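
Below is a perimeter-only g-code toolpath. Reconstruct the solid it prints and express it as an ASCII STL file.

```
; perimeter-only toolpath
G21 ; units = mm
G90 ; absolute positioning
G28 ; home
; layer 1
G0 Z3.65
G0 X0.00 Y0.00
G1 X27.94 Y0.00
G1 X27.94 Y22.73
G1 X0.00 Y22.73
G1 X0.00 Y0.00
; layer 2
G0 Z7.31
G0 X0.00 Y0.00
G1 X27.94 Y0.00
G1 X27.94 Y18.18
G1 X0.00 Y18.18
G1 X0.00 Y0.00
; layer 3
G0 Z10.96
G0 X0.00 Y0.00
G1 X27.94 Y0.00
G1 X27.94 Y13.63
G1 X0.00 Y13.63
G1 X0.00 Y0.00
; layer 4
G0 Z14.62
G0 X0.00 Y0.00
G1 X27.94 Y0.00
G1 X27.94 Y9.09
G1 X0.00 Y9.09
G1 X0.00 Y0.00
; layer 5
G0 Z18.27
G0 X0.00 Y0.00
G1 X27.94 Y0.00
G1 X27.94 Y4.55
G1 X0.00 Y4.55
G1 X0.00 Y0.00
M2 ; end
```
solid part
  facet normal 0.0000 0.0000 -1.0000
    outer loop
      vertex 27.94 27.27 0.00
      vertex 27.94 0.00 0.00
      vertex 0.00 0.00 0.00
    endloop
  endfacet
  facet normal 0.0000 0.0000 -1.0000
    outer loop
      vertex 0.00 27.27 0.00
      vertex 27.94 27.27 0.00
      vertex 0.00 0.00 0.00
    endloop
  endfacet
  facet normal 0.0000 -1.0000 0.0000
    outer loop
      vertex 0.00 0.00 0.00
      vertex 27.94 0.00 0.00
      vertex 27.94 0.00 21.93
    endloop
  endfacet
  facet normal 0.0000 -1.0000 0.0000
    outer loop
      vertex 0.00 0.00 0.00
      vertex 27.94 0.00 21.93
      vertex 0.00 0.00 21.93
    endloop
  endfacet
  facet normal 0.0000 0.6267 0.7793
    outer loop
      vertex 0.00 0.00 21.93
      vertex 27.94 0.00 21.93
      vertex 27.94 27.27 0.00
    endloop
  endfacet
  facet normal 0.0000 0.6267 0.7793
    outer loop
      vertex 0.00 0.00 21.93
      vertex 27.94 27.27 0.00
      vertex 0.00 27.27 0.00
    endloop
  endfacet
  facet normal -1.0000 0.0000 0.0000
    outer loop
      vertex 0.00 0.00 21.93
      vertex 0.00 27.27 0.00
      vertex 0.00 0.00 0.00
    endloop
  endfacet
  facet normal 1.0000 0.0000 0.0000
    outer loop
      vertex 27.94 0.00 0.00
      vertex 27.94 27.27 0.00
      vertex 27.94 0.00 21.93
    endloop
  endfacet
endsolid part

The G0 Z moves step by Δz≈3.65 mm. The G1 loops shrink linearly with z, so the solid tapers from its base footprint up to z≈21.9. Closing with a flat bottom cap and the tapered top and triangulating gives 8 facets — a wedge (ramp): 27.9 × 27.3 mm base, rising to 21.9 mm along the y=0 edge and sloping linearly to z=0 at y=27.3.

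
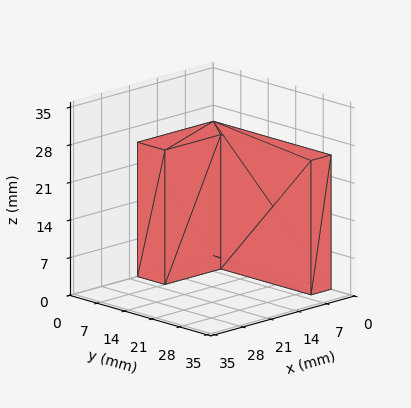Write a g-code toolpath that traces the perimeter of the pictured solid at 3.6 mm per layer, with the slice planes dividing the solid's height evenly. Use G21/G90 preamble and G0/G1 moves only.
Reading the render: the shape is an L-shaped prism: outer 19 × 30 mm, arm thicknesses ≈ 7 mm (horizontal) and 5 mm (vertical), extruded 25 mm in z (dimensions read to the nearest mm from the axis ticks). For the g-code, the solid's height is divided into equal slices at the stated Δz and each level perimeter traced with G1 moves after a G0 lift.

; perimeter-only toolpath
G21 ; units = mm
G90 ; absolute positioning
G28 ; home
; layer 1
G0 Z3.6
G0 X0.0 Y0.0
G1 X19.0 Y0.0
G1 X19.0 Y7.0
G1 X5.0 Y7.0
G1 X5.0 Y30.0
G1 X0.0 Y30.0
G1 X0.0 Y0.0
; layer 2
G0 Z7.1
G0 X0.0 Y0.0
G1 X19.0 Y0.0
G1 X19.0 Y7.0
G1 X5.0 Y7.0
G1 X5.0 Y30.0
G1 X0.0 Y30.0
G1 X0.0 Y0.0
; layer 3
G0 Z10.7
G0 X0.0 Y0.0
G1 X19.0 Y0.0
G1 X19.0 Y7.0
G1 X5.0 Y7.0
G1 X5.0 Y30.0
G1 X0.0 Y30.0
G1 X0.0 Y0.0
; layer 4
G0 Z14.3
G0 X0.0 Y0.0
G1 X19.0 Y0.0
G1 X19.0 Y7.0
G1 X5.0 Y7.0
G1 X5.0 Y30.0
G1 X0.0 Y30.0
G1 X0.0 Y0.0
; layer 5
G0 Z17.9
G0 X0.0 Y0.0
G1 X19.0 Y0.0
G1 X19.0 Y7.0
G1 X5.0 Y7.0
G1 X5.0 Y30.0
G1 X0.0 Y30.0
G1 X0.0 Y0.0
; layer 6
G0 Z21.4
G0 X0.0 Y0.0
G1 X19.0 Y0.0
G1 X19.0 Y7.0
G1 X5.0 Y7.0
G1 X5.0 Y30.0
G1 X0.0 Y30.0
G1 X0.0 Y0.0
; layer 7
G0 Z25.0
G0 X0.0 Y0.0
G1 X19.0 Y0.0
G1 X19.0 Y7.0
G1 X5.0 Y7.0
G1 X5.0 Y30.0
G1 X0.0 Y30.0
G1 X0.0 Y0.0
M2 ; end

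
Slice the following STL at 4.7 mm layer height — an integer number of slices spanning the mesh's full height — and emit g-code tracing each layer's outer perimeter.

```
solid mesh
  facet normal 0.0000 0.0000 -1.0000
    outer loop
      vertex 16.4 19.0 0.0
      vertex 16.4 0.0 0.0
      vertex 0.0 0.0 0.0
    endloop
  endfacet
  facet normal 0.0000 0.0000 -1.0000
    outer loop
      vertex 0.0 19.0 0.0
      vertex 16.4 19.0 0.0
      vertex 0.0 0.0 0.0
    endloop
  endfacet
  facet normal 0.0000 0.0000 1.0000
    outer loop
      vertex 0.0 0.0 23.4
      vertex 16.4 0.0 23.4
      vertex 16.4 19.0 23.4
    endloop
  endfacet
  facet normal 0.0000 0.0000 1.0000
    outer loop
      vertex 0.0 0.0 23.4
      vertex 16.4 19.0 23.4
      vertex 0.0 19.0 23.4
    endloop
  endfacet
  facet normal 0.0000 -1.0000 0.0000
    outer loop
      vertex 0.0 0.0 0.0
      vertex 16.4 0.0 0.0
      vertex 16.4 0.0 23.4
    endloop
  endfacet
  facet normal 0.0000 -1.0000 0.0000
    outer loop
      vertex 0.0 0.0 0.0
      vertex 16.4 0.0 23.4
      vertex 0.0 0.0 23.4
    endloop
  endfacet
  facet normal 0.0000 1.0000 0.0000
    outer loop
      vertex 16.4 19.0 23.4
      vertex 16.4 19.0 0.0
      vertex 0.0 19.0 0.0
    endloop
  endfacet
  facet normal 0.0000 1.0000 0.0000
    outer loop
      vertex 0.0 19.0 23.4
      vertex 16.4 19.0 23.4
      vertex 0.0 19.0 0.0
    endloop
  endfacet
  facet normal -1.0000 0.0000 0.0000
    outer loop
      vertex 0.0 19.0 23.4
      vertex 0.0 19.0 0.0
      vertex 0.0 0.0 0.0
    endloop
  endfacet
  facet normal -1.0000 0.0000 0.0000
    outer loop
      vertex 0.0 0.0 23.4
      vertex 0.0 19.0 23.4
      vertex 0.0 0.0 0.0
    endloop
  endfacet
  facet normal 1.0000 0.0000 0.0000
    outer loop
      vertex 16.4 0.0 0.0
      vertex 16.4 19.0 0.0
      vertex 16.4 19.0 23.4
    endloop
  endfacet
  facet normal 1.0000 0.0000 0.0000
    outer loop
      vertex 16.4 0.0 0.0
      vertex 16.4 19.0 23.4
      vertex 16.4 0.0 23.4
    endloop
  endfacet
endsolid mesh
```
; perimeter-only toolpath
G21 ; units = mm
G90 ; absolute positioning
G28 ; home
; layer 1
G0 Z4.7
G0 X0.0 Y0.0
G1 X16.4 Y0.0
G1 X16.4 Y19.0
G1 X0.0 Y19.0
G1 X0.0 Y0.0
; layer 2
G0 Z9.4
G0 X0.0 Y0.0
G1 X16.4 Y0.0
G1 X16.4 Y19.0
G1 X0.0 Y19.0
G1 X0.0 Y0.0
; layer 3
G0 Z14.0
G0 X0.0 Y0.0
G1 X16.4 Y0.0
G1 X16.4 Y19.0
G1 X0.0 Y19.0
G1 X0.0 Y0.0
; layer 4
G0 Z18.7
G0 X0.0 Y0.0
G1 X16.4 Y0.0
G1 X16.4 Y19.0
G1 X0.0 Y19.0
G1 X0.0 Y0.0
; layer 5
G0 Z23.4
G0 X0.0 Y0.0
G1 X16.4 Y0.0
G1 X16.4 Y19.0
G1 X0.0 Y19.0
G1 X0.0 Y0.0
M2 ; end

The solid is a rectangular box, roughly 16.4 × 19 mm footprint and 23.4 mm tall. Slicing at Δz = 4.7 mm — 5 equal slices spanning the solid's height, so layer i sits at z = i·h/5 — gives 5 non-empty perimeters. Each is a 4-segment closed polygon; G0 lifts to the layer z and rapids to the start vertex, then G1 traces the edges.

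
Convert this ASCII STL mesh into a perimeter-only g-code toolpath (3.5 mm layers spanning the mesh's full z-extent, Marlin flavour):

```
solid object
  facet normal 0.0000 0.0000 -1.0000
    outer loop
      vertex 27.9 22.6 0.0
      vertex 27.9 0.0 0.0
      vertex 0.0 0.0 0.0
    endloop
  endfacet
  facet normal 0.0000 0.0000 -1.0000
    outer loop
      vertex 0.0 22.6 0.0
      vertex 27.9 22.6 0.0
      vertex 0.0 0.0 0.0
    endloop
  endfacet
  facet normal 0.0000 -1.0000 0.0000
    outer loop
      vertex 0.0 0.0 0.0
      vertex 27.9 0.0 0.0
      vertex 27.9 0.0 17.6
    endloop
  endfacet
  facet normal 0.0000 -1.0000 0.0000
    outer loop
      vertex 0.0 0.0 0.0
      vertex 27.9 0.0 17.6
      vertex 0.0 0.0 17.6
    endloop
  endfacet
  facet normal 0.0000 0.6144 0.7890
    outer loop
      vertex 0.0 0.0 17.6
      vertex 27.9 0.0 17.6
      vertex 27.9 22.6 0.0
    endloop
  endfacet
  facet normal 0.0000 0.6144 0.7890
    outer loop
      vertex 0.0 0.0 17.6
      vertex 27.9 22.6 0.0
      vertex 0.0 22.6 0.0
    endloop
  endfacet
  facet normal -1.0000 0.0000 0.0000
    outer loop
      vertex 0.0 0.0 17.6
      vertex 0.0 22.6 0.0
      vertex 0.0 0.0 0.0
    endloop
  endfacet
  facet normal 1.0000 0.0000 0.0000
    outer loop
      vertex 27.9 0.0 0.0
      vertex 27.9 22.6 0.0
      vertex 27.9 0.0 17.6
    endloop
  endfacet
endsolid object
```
; perimeter-only toolpath
G21 ; units = mm
G90 ; absolute positioning
G28 ; home
; layer 1
G0 Z3.5
G0 X0.0 Y0.0
G1 X27.9 Y0.0
G1 X27.9 Y18.1
G1 X0.0 Y18.1
G1 X0.0 Y0.0
; layer 2
G0 Z7.0
G0 X0.0 Y0.0
G1 X27.9 Y0.0
G1 X27.9 Y13.6
G1 X0.0 Y13.6
G1 X0.0 Y0.0
; layer 3
G0 Z10.6
G0 X0.0 Y0.0
G1 X27.9 Y0.0
G1 X27.9 Y9.0
G1 X0.0 Y9.0
G1 X0.0 Y0.0
; layer 4
G0 Z14.1
G0 X0.0 Y0.0
G1 X27.9 Y0.0
G1 X27.9 Y4.5
G1 X0.0 Y4.5
G1 X0.0 Y0.0
M2 ; end

The solid is a wedge (ramp): 27.9 × 22.6 mm base, rising to 17.6 mm along the y=0 edge and sloping linearly to z=0 at y=22.6. Slicing at Δz = 3.5 mm — 5 equal slices spanning the solid's height, so layer i sits at z = i·h/5 — gives 4 non-empty perimeters. Each is a 4-segment closed polygon; G0 lifts to the layer z and rapids to the start vertex, then G1 traces the edges. The cross-section shrinks linearly with z (the slice at the apex is degenerate and omitted).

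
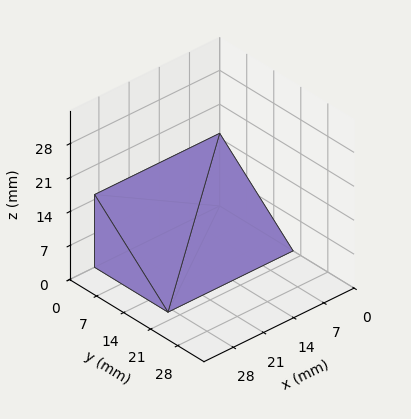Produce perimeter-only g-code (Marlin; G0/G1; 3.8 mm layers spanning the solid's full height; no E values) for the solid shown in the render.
Reading the render: the shape is a wedge (ramp): 29 × 19 mm base, rising to 15 mm along the y=0 edge and sloping linearly to z=0 at y=19 (dimensions read to the nearest mm from the axis ticks). For the g-code, the solid's height is divided into equal slices at the stated Δz and each level perimeter traced with G1 moves after a G0 lift.

; perimeter-only toolpath
G21 ; units = mm
G90 ; absolute positioning
G28 ; home
; layer 1
G0 Z3.8
G0 X0.0 Y0.0
G1 X29.0 Y0.0
G1 X29.0 Y14.2
G1 X0.0 Y14.2
G1 X0.0 Y0.0
; layer 2
G0 Z7.5
G0 X0.0 Y0.0
G1 X29.0 Y0.0
G1 X29.0 Y9.5
G1 X0.0 Y9.5
G1 X0.0 Y0.0
; layer 3
G0 Z11.2
G0 X0.0 Y0.0
G1 X29.0 Y0.0
G1 X29.0 Y4.8
G1 X0.0 Y4.8
G1 X0.0 Y0.0
M2 ; end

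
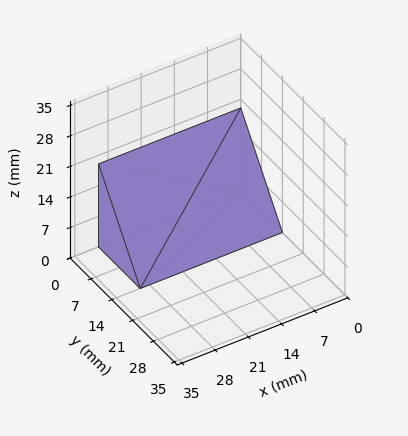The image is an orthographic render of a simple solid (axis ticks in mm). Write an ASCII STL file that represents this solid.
Reading the render: the shape is a wedge (ramp): 30 × 14 mm base, rising to 19 mm along the y=0 edge and sloping linearly to z=0 at y=14 (dimensions read to the nearest mm from the axis ticks). For the STL, each face is triangulated and given an outward normal.

solid part
  facet normal 0.0000 0.0000 -1.0000
    outer loop
      vertex 30.000 14.000 0.000
      vertex 30.000 0.000 0.000
      vertex 0.000 0.000 0.000
    endloop
  endfacet
  facet normal 0.0000 0.0000 -1.0000
    outer loop
      vertex 0.000 14.000 0.000
      vertex 30.000 14.000 0.000
      vertex 0.000 0.000 0.000
    endloop
  endfacet
  facet normal 0.0000 -1.0000 0.0000
    outer loop
      vertex 0.000 0.000 0.000
      vertex 30.000 0.000 0.000
      vertex 30.000 0.000 19.000
    endloop
  endfacet
  facet normal 0.0000 -1.0000 0.0000
    outer loop
      vertex 0.000 0.000 0.000
      vertex 30.000 0.000 19.000
      vertex 0.000 0.000 19.000
    endloop
  endfacet
  facet normal 0.0000 0.8051 0.5932
    outer loop
      vertex 0.000 0.000 19.000
      vertex 30.000 0.000 19.000
      vertex 30.000 14.000 0.000
    endloop
  endfacet
  facet normal 0.0000 0.8051 0.5932
    outer loop
      vertex 0.000 0.000 19.000
      vertex 30.000 14.000 0.000
      vertex 0.000 14.000 0.000
    endloop
  endfacet
  facet normal -1.0000 0.0000 0.0000
    outer loop
      vertex 0.000 0.000 19.000
      vertex 0.000 14.000 0.000
      vertex 0.000 0.000 0.000
    endloop
  endfacet
  facet normal 1.0000 0.0000 0.0000
    outer loop
      vertex 30.000 0.000 0.000
      vertex 30.000 14.000 0.000
      vertex 30.000 0.000 19.000
    endloop
  endfacet
endsolid part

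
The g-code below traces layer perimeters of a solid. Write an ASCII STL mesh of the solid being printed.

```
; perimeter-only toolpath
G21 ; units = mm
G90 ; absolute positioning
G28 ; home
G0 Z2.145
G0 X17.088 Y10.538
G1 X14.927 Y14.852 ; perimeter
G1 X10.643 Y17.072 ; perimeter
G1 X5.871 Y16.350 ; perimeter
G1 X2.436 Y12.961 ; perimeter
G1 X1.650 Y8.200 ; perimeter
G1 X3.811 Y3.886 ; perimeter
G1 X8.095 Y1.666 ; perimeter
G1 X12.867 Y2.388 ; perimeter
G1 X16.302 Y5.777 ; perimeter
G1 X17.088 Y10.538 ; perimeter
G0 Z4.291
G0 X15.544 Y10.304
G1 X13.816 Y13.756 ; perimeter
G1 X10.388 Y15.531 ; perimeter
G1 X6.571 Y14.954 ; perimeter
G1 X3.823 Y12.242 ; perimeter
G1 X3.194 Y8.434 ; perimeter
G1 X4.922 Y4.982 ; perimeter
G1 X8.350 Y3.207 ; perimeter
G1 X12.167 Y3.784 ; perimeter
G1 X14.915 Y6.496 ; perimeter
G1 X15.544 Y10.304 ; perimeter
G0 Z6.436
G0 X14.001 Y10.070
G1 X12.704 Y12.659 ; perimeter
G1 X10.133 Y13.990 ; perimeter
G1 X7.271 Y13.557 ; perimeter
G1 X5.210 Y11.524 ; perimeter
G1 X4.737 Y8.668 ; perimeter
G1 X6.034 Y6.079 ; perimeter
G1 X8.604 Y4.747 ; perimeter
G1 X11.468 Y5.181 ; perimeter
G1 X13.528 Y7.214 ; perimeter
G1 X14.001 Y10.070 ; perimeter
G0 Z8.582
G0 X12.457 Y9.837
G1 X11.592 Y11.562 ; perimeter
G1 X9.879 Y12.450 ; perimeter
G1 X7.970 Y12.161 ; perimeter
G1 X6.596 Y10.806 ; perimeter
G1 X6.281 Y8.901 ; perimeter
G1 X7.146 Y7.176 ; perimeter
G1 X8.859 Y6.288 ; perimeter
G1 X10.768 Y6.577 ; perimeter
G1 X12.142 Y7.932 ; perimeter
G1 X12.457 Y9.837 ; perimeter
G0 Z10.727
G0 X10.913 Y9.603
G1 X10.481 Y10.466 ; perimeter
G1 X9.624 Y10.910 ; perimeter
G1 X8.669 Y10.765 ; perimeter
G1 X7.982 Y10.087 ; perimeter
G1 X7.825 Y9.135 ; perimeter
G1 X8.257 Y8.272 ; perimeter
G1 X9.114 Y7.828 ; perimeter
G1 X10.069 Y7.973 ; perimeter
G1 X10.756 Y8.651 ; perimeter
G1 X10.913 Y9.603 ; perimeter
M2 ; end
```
solid part
  facet normal 0.0000 0.0000 -1.0000
    outer loop
      vertex 10.898 18.612 0.000
      vertex 16.039 15.949 0.000
      vertex 18.632 10.772 0.000
    endloop
  endfacet
  facet normal 0.0000 0.0000 -1.0000
    outer loop
      vertex 5.172 17.746 0.000
      vertex 10.898 18.612 0.000
      vertex 18.632 10.772 0.000
    endloop
  endfacet
  facet normal 0.0000 0.0000 -1.0000
    outer loop
      vertex 1.050 13.679 0.000
      vertex 5.172 17.746 0.000
      vertex 18.632 10.772 0.000
    endloop
  endfacet
  facet normal 0.0000 0.0000 -1.0000
    outer loop
      vertex 0.106 7.966 0.000
      vertex 1.050 13.679 0.000
      vertex 18.632 10.772 0.000
    endloop
  endfacet
  facet normal 0.0000 0.0000 -1.0000
    outer loop
      vertex 2.699 2.789 0.000
      vertex 0.106 7.966 0.000
      vertex 18.632 10.772 0.000
    endloop
  endfacet
  facet normal 0.0000 0.0000 -1.0000
    outer loop
      vertex 7.840 0.126 0.000
      vertex 2.699 2.789 0.000
      vertex 18.632 10.772 0.000
    endloop
  endfacet
  facet normal 0.0000 0.0000 -1.0000
    outer loop
      vertex 13.566 0.992 0.000
      vertex 7.840 0.126 0.000
      vertex 18.632 10.772 0.000
    endloop
  endfacet
  facet normal 0.0000 0.0000 -1.0000
    outer loop
      vertex 17.688 5.059 0.000
      vertex 13.566 0.992 0.000
      vertex 18.632 10.772 0.000
    endloop
  endfacet
  facet normal 0.7352 0.3682 0.5691
    outer loop
      vertex 18.632 10.772 0.000
      vertex 16.039 15.949 0.000
      vertex 9.369 9.369 12.873
    endloop
  endfacet
  facet normal 0.3782 0.7301 0.5691
    outer loop
      vertex 16.039 15.949 0.000
      vertex 10.898 18.612 0.000
      vertex 9.369 9.369 12.873
    endloop
  endfacet
  facet normal -0.1230 0.8130 0.5691
    outer loop
      vertex 10.898 18.612 0.000
      vertex 5.172 17.746 0.000
      vertex 9.369 9.369 12.873
    endloop
  endfacet
  facet normal -0.5775 0.5853 0.5692
    outer loop
      vertex 5.172 17.746 0.000
      vertex 1.050 13.679 0.000
      vertex 9.369 9.369 12.873
    endloop
  endfacet
  facet normal -0.8112 0.1340 0.5691
    outer loop
      vertex 1.050 13.679 0.000
      vertex 0.106 7.966 0.000
      vertex 9.369 9.369 12.873
    endloop
  endfacet
  facet normal -0.7352 -0.3682 0.5691
    outer loop
      vertex 0.106 7.966 0.000
      vertex 2.699 2.789 0.000
      vertex 9.369 9.369 12.873
    endloop
  endfacet
  facet normal -0.3782 -0.7301 0.5691
    outer loop
      vertex 2.699 2.789 0.000
      vertex 7.840 0.126 0.000
      vertex 9.369 9.369 12.873
    endloop
  endfacet
  facet normal 0.1230 -0.8130 0.5691
    outer loop
      vertex 7.840 0.126 0.000
      vertex 13.566 0.992 0.000
      vertex 9.369 9.369 12.873
    endloop
  endfacet
  facet normal 0.5775 -0.5853 0.5692
    outer loop
      vertex 13.566 0.992 0.000
      vertex 17.688 5.059 0.000
      vertex 9.369 9.369 12.873
    endloop
  endfacet
  facet normal 0.8112 -0.1340 0.5691
    outer loop
      vertex 17.688 5.059 0.000
      vertex 18.632 10.772 0.000
      vertex 9.369 9.369 12.873
    endloop
  endfacet
endsolid part

The G0 Z moves step by Δz≈2.145 mm. The G1 loops shrink linearly with z, so the solid tapers from its base footprint up to z≈12.9. Closing with a flat bottom cap and the tapered top and triangulating gives 18 facets — a regular 10-sided pyramid, base circumscribed radius ≈ 9.37 mm, apex at z ≈ 12.9 mm.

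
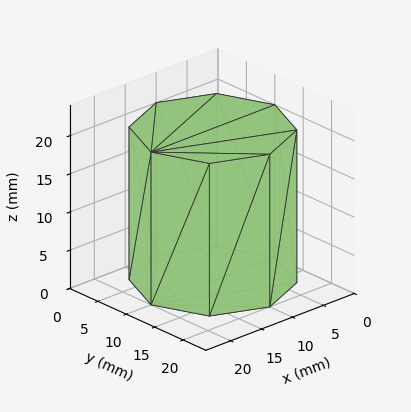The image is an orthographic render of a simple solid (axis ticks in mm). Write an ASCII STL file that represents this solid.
Reading the render: the shape is a regular 8-sided prism (a cylinder approximated with 8 flat sides), circumscribed radius ≈ 10 mm, height ≈ 20 mm (dimensions read to the nearest mm from the axis ticks). For the STL, each face is triangulated and given an outward normal.

solid part
  facet normal 0.0000 0.0000 -1.0000
    outer loop
      vertex 10.000 20.000 0.000
      vertex 17.071 17.071 0.000
      vertex 20.000 10.000 0.000
    endloop
  endfacet
  facet normal 0.0000 0.0000 -1.0000
    outer loop
      vertex 2.929 17.071 0.000
      vertex 10.000 20.000 0.000
      vertex 20.000 10.000 0.000
    endloop
  endfacet
  facet normal 0.0000 0.0000 -1.0000
    outer loop
      vertex 0.000 10.000 0.000
      vertex 2.929 17.071 0.000
      vertex 20.000 10.000 0.000
    endloop
  endfacet
  facet normal 0.0000 0.0000 -1.0000
    outer loop
      vertex 2.929 2.929 0.000
      vertex 0.000 10.000 0.000
      vertex 20.000 10.000 0.000
    endloop
  endfacet
  facet normal 0.0000 0.0000 -1.0000
    outer loop
      vertex 10.000 0.000 0.000
      vertex 2.929 2.929 0.000
      vertex 20.000 10.000 0.000
    endloop
  endfacet
  facet normal 0.0000 0.0000 -1.0000
    outer loop
      vertex 17.071 2.929 0.000
      vertex 10.000 0.000 0.000
      vertex 20.000 10.000 0.000
    endloop
  endfacet
  facet normal 0.0000 0.0000 1.0000
    outer loop
      vertex 20.000 10.000 20.000
      vertex 17.071 17.071 20.000
      vertex 10.000 20.000 20.000
    endloop
  endfacet
  facet normal 0.0000 0.0000 1.0000
    outer loop
      vertex 20.000 10.000 20.000
      vertex 10.000 20.000 20.000
      vertex 2.929 17.071 20.000
    endloop
  endfacet
  facet normal 0.0000 0.0000 1.0000
    outer loop
      vertex 20.000 10.000 20.000
      vertex 2.929 17.071 20.000
      vertex 0.000 10.000 20.000
    endloop
  endfacet
  facet normal 0.0000 0.0000 1.0000
    outer loop
      vertex 20.000 10.000 20.000
      vertex 0.000 10.000 20.000
      vertex 2.929 2.929 20.000
    endloop
  endfacet
  facet normal 0.0000 0.0000 1.0000
    outer loop
      vertex 20.000 10.000 20.000
      vertex 2.929 2.929 20.000
      vertex 10.000 0.000 20.000
    endloop
  endfacet
  facet normal 0.0000 0.0000 1.0000
    outer loop
      vertex 20.000 10.000 20.000
      vertex 10.000 0.000 20.000
      vertex 17.071 2.929 20.000
    endloop
  endfacet
  facet normal 0.9239 0.3827 0.0000
    outer loop
      vertex 20.000 10.000 0.000
      vertex 17.071 17.071 0.000
      vertex 17.071 17.071 20.000
    endloop
  endfacet
  facet normal 0.9239 0.3827 0.0000
    outer loop
      vertex 20.000 10.000 0.000
      vertex 17.071 17.071 20.000
      vertex 20.000 10.000 20.000
    endloop
  endfacet
  facet normal 0.3827 0.9239 0.0000
    outer loop
      vertex 17.071 17.071 0.000
      vertex 10.000 20.000 0.000
      vertex 10.000 20.000 20.000
    endloop
  endfacet
  facet normal 0.3827 0.9239 0.0000
    outer loop
      vertex 17.071 17.071 0.000
      vertex 10.000 20.000 20.000
      vertex 17.071 17.071 20.000
    endloop
  endfacet
  facet normal -0.3827 0.9239 0.0000
    outer loop
      vertex 10.000 20.000 0.000
      vertex 2.929 17.071 0.000
      vertex 2.929 17.071 20.000
    endloop
  endfacet
  facet normal -0.3827 0.9239 0.0000
    outer loop
      vertex 10.000 20.000 0.000
      vertex 2.929 17.071 20.000
      vertex 10.000 20.000 20.000
    endloop
  endfacet
  facet normal -0.9239 0.3827 0.0000
    outer loop
      vertex 2.929 17.071 0.000
      vertex 0.000 10.000 0.000
      vertex 0.000 10.000 20.000
    endloop
  endfacet
  facet normal -0.9239 0.3827 0.0000
    outer loop
      vertex 2.929 17.071 0.000
      vertex 0.000 10.000 20.000
      vertex 2.929 17.071 20.000
    endloop
  endfacet
  facet normal -0.9239 -0.3827 0.0000
    outer loop
      vertex 0.000 10.000 0.000
      vertex 2.929 2.929 0.000
      vertex 2.929 2.929 20.000
    endloop
  endfacet
  facet normal -0.9239 -0.3827 0.0000
    outer loop
      vertex 0.000 10.000 0.000
      vertex 2.929 2.929 20.000
      vertex 0.000 10.000 20.000
    endloop
  endfacet
  facet normal -0.3827 -0.9239 0.0000
    outer loop
      vertex 2.929 2.929 0.000
      vertex 10.000 0.000 0.000
      vertex 10.000 0.000 20.000
    endloop
  endfacet
  facet normal -0.3827 -0.9239 0.0000
    outer loop
      vertex 2.929 2.929 0.000
      vertex 10.000 0.000 20.000
      vertex 2.929 2.929 20.000
    endloop
  endfacet
  facet normal 0.3827 -0.9239 0.0000
    outer loop
      vertex 10.000 0.000 0.000
      vertex 17.071 2.929 0.000
      vertex 17.071 2.929 20.000
    endloop
  endfacet
  facet normal 0.3827 -0.9239 0.0000
    outer loop
      vertex 10.000 0.000 0.000
      vertex 17.071 2.929 20.000
      vertex 10.000 0.000 20.000
    endloop
  endfacet
  facet normal 0.9239 -0.3827 0.0000
    outer loop
      vertex 17.071 2.929 0.000
      vertex 20.000 10.000 0.000
      vertex 20.000 10.000 20.000
    endloop
  endfacet
  facet normal 0.9239 -0.3827 0.0000
    outer loop
      vertex 17.071 2.929 0.000
      vertex 20.000 10.000 20.000
      vertex 17.071 2.929 20.000
    endloop
  endfacet
endsolid part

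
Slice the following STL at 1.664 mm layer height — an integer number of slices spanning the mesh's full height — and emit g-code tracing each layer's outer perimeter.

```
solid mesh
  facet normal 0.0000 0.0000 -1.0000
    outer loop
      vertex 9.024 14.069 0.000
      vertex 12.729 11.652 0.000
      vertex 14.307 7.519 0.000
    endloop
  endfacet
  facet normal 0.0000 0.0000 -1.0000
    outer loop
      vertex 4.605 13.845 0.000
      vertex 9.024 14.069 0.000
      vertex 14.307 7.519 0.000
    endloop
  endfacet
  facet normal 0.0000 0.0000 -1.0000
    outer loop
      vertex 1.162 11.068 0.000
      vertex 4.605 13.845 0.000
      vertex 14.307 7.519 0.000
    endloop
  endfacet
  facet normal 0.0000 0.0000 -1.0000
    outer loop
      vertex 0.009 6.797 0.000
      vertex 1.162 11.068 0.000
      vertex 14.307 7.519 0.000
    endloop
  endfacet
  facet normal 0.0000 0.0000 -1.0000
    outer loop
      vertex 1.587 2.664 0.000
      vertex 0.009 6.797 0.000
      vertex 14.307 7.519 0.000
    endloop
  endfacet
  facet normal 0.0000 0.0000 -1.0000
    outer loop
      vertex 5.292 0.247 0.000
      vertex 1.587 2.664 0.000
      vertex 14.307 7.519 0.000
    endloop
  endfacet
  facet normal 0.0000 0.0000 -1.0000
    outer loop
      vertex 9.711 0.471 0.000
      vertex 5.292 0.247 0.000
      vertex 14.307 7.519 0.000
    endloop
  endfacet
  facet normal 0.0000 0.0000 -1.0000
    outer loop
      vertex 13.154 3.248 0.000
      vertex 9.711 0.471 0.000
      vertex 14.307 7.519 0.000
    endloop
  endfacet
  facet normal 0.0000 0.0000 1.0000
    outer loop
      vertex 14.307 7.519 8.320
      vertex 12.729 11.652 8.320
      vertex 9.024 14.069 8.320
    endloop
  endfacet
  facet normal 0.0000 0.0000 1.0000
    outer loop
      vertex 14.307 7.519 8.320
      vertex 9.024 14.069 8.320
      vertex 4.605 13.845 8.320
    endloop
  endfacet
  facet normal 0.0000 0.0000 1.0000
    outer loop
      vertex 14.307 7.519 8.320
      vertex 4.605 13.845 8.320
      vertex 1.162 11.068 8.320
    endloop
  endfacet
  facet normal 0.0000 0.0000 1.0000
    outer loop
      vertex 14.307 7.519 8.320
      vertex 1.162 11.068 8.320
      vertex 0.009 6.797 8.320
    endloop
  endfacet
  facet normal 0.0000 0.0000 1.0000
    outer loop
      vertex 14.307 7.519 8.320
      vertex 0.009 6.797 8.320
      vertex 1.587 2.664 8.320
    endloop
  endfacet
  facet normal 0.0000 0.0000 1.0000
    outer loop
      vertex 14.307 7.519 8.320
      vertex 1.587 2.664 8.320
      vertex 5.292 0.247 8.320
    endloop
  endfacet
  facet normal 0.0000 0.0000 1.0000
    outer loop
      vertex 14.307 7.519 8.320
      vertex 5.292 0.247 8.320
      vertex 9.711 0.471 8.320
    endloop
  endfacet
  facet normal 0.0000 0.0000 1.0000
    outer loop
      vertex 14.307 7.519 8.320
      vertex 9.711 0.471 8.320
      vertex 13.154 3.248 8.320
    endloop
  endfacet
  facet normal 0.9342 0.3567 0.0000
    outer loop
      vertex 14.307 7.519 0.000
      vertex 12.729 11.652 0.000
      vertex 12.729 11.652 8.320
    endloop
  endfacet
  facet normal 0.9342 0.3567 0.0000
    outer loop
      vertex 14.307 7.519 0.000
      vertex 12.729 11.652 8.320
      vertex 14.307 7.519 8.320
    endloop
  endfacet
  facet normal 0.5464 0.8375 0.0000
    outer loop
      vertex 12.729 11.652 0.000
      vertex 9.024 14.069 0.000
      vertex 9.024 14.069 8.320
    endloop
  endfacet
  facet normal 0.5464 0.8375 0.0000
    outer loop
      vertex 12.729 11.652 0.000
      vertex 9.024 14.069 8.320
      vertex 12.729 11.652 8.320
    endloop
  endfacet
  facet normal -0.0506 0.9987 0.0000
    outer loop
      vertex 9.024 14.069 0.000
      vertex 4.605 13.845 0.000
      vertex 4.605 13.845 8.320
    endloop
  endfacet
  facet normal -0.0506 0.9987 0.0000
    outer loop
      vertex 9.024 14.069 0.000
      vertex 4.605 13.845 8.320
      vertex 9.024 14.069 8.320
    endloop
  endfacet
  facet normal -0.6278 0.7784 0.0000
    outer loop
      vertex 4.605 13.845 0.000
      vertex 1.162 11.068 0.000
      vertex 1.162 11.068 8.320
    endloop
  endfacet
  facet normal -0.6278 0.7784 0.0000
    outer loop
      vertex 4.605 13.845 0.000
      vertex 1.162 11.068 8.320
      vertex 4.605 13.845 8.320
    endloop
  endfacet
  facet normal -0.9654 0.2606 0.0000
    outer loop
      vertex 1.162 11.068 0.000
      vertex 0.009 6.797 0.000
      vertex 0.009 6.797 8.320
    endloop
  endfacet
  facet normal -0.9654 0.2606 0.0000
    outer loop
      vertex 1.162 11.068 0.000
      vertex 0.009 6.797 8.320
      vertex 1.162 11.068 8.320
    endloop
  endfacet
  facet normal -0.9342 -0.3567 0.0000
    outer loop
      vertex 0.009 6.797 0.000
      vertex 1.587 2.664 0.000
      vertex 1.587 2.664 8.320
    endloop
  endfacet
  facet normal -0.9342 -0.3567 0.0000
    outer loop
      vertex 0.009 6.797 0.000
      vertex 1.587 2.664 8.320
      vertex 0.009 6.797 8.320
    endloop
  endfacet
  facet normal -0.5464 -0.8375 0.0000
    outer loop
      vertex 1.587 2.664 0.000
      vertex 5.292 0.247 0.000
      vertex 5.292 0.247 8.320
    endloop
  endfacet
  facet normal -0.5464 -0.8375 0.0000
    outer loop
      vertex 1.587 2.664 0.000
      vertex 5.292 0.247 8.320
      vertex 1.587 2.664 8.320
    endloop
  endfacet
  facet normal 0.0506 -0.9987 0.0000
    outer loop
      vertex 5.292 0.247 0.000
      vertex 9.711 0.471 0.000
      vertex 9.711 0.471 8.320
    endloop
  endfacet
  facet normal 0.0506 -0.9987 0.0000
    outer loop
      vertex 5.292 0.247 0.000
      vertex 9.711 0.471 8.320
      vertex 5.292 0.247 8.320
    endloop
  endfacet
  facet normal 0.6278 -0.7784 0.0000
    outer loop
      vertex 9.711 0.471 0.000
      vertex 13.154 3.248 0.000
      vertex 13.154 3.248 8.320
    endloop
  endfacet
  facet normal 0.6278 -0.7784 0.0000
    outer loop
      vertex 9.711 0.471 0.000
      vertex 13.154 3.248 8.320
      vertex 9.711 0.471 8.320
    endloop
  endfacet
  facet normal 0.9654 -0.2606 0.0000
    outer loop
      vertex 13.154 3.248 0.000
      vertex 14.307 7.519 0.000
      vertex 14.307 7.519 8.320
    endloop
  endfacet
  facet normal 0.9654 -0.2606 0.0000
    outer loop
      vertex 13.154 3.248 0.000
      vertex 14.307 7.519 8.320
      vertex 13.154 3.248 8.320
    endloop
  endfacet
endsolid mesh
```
; perimeter-only toolpath
G21 ; units = mm
G90 ; absolute positioning
G28 ; home
; layer 1
G0 Z1.664
G0 X14.307 Y7.519
G1 X12.729 Y11.652
G1 X9.024 Y14.069
G1 X4.605 Y13.845
G1 X1.162 Y11.068
G1 X0.009 Y6.797
G1 X1.587 Y2.664
G1 X5.292 Y0.247
G1 X9.711 Y0.471
G1 X13.154 Y3.248
G1 X14.307 Y7.519
; layer 2
G0 Z3.328
G0 X14.307 Y7.519
G1 X12.729 Y11.652
G1 X9.024 Y14.069
G1 X4.605 Y13.845
G1 X1.162 Y11.068
G1 X0.009 Y6.797
G1 X1.587 Y2.664
G1 X5.292 Y0.247
G1 X9.711 Y0.471
G1 X13.154 Y3.248
G1 X14.307 Y7.519
; layer 3
G0 Z4.992
G0 X14.307 Y7.519
G1 X12.729 Y11.652
G1 X9.024 Y14.069
G1 X4.605 Y13.845
G1 X1.162 Y11.068
G1 X0.009 Y6.797
G1 X1.587 Y2.664
G1 X5.292 Y0.247
G1 X9.711 Y0.471
G1 X13.154 Y3.248
G1 X14.307 Y7.519
; layer 4
G0 Z6.656
G0 X14.307 Y7.519
G1 X12.729 Y11.652
G1 X9.024 Y14.069
G1 X4.605 Y13.845
G1 X1.162 Y11.068
G1 X0.009 Y6.797
G1 X1.587 Y2.664
G1 X5.292 Y0.247
G1 X9.711 Y0.471
G1 X13.154 Y3.248
G1 X14.307 Y7.519
; layer 5
G0 Z8.320
G0 X14.307 Y7.519
G1 X12.729 Y11.652
G1 X9.024 Y14.069
G1 X4.605 Y13.845
G1 X1.162 Y11.068
G1 X0.009 Y6.797
G1 X1.587 Y2.664
G1 X5.292 Y0.247
G1 X9.711 Y0.471
G1 X13.154 Y3.248
G1 X14.307 Y7.519
M2 ; end

The solid is a regular 10-sided prism (a cylinder approximated with 10 flat sides), circumscribed radius ≈ 7.16 mm, height ≈ 8.32 mm. Slicing at Δz = 1.664 mm — 5 equal slices spanning the solid's height, so layer i sits at z = i·h/5 — gives 5 non-empty perimeters. Each is a 10-segment closed polygon; G0 lifts to the layer z and rapids to the start vertex, then G1 traces the edges.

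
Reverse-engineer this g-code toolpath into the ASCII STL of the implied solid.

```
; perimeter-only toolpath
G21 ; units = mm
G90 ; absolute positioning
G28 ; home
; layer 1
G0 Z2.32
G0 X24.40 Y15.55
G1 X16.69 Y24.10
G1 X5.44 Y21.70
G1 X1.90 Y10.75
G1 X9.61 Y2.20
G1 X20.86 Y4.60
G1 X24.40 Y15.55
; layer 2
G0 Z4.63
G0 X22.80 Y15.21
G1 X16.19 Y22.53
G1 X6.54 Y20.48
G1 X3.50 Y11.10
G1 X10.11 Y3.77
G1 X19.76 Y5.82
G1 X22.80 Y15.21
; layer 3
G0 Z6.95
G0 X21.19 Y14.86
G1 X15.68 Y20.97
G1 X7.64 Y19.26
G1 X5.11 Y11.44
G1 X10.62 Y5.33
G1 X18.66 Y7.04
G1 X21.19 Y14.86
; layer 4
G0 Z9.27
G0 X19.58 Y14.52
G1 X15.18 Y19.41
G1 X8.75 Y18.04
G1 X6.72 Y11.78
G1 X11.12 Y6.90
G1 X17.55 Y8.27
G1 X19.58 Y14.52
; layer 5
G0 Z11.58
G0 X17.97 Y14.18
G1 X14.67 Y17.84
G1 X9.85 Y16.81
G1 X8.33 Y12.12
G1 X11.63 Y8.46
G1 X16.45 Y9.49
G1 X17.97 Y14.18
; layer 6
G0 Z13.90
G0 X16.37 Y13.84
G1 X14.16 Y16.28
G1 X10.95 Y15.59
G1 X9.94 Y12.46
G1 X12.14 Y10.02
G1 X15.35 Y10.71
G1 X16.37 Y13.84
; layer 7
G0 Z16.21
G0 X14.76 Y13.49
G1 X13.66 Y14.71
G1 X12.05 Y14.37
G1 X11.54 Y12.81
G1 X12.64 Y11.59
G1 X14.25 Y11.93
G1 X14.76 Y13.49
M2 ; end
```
solid part
  facet normal 0.0000 0.0000 -1.0000
    outer loop
      vertex 4.34 22.92 0.00
      vertex 17.20 25.66 0.00
      vertex 26.01 15.89 0.00
    endloop
  endfacet
  facet normal 0.0000 0.0000 -1.0000
    outer loop
      vertex 0.29 10.41 0.00
      vertex 4.34 22.92 0.00
      vertex 26.01 15.89 0.00
    endloop
  endfacet
  facet normal 0.0000 0.0000 -1.0000
    outer loop
      vertex 9.10 0.64 0.00
      vertex 0.29 10.41 0.00
      vertex 26.01 15.89 0.00
    endloop
  endfacet
  facet normal 0.0000 0.0000 -1.0000
    outer loop
      vertex 21.96 3.38 0.00
      vertex 9.10 0.64 0.00
      vertex 26.01 15.89 0.00
    endloop
  endfacet
  facet normal 0.6328 0.5706 0.5235
    outer loop
      vertex 26.01 15.89 0.00
      vertex 17.20 25.66 0.00
      vertex 13.15 13.15 18.53
    endloop
  endfacet
  facet normal -0.1775 0.8332 0.5237
    outer loop
      vertex 17.20 25.66 0.00
      vertex 4.34 22.92 0.00
      vertex 13.15 13.15 18.53
    endloop
  endfacet
  facet normal -0.8105 0.2624 0.5237
    outer loop
      vertex 4.34 22.92 0.00
      vertex 0.29 10.41 0.00
      vertex 13.15 13.15 18.53
    endloop
  endfacet
  facet normal -0.6328 -0.5706 0.5235
    outer loop
      vertex 0.29 10.41 0.00
      vertex 9.10 0.64 0.00
      vertex 13.15 13.15 18.53
    endloop
  endfacet
  facet normal 0.1775 -0.8332 0.5237
    outer loop
      vertex 9.10 0.64 0.00
      vertex 21.96 3.38 0.00
      vertex 13.15 13.15 18.53
    endloop
  endfacet
  facet normal 0.8105 -0.2624 0.5237
    outer loop
      vertex 21.96 3.38 0.00
      vertex 26.01 15.89 0.00
      vertex 13.15 13.15 18.53
    endloop
  endfacet
endsolid part

The G0 Z moves step by Δz≈2.32 mm. The G1 loops shrink linearly with z, so the solid tapers from its base footprint up to z≈18.5. Closing with a flat bottom cap and the tapered top and triangulating gives 10 facets — a regular 6-sided pyramid, base circumscribed radius ≈ 13.2 mm, apex at z ≈ 18.5 mm.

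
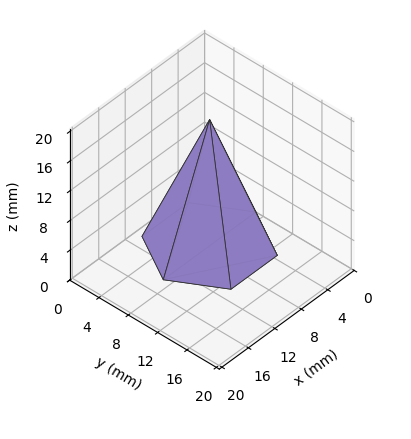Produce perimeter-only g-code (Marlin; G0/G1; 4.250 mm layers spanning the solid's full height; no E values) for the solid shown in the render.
Reading the render: the shape is a regular 6-sided pyramid, base circumscribed radius ≈ 7 mm, apex at z ≈ 17 mm (dimensions read to the nearest mm from the axis ticks). For the g-code, the solid's height is divided into equal slices at the stated Δz and each level perimeter traced with G1 moves after a G0 lift.

; perimeter-only toolpath
G21 ; units = mm
G90 ; absolute positioning
G28 ; home
; layer 1
G0 Z4.250
G0 X12.250 Y7.000
G1 X9.625 Y11.546
G1 X4.375 Y11.546
G1 X1.750 Y7.000
G1 X4.375 Y2.454
G1 X9.625 Y2.454
G1 X12.250 Y7.000
; layer 2
G0 Z8.500
G0 X10.500 Y7.000
G1 X8.750 Y10.031
G1 X5.250 Y10.031
G1 X3.500 Y7.000
G1 X5.250 Y3.969
G1 X8.750 Y3.969
G1 X10.500 Y7.000
; layer 3
G0 Z12.750
G0 X8.750 Y7.000
G1 X7.875 Y8.515
G1 X6.125 Y8.515
G1 X5.250 Y7.000
G1 X6.125 Y5.484
G1 X7.875 Y5.484
G1 X8.750 Y7.000
M2 ; end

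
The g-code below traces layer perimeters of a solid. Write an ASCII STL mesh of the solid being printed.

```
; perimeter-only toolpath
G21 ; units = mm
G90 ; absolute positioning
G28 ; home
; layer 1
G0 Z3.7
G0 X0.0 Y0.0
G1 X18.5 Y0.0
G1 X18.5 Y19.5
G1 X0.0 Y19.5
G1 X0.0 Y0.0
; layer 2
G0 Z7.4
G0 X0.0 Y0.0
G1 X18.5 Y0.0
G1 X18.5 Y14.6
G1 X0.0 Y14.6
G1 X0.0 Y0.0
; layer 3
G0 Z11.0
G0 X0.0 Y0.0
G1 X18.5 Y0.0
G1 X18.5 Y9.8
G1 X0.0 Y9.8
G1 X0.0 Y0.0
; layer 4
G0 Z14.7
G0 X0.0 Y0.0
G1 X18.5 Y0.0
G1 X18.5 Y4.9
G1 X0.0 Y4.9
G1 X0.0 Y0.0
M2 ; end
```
solid part
  facet normal 0.0000 0.0000 -1.0000
    outer loop
      vertex 18.5 24.4 0.0
      vertex 18.5 0.0 0.0
      vertex 0.0 0.0 0.0
    endloop
  endfacet
  facet normal 0.0000 0.0000 -1.0000
    outer loop
      vertex 0.0 24.4 0.0
      vertex 18.5 24.4 0.0
      vertex 0.0 0.0 0.0
    endloop
  endfacet
  facet normal 0.0000 -1.0000 0.0000
    outer loop
      vertex 0.0 0.0 0.0
      vertex 18.5 0.0 0.0
      vertex 18.5 0.0 18.4
    endloop
  endfacet
  facet normal 0.0000 -1.0000 0.0000
    outer loop
      vertex 0.0 0.0 0.0
      vertex 18.5 0.0 18.4
      vertex 0.0 0.0 18.4
    endloop
  endfacet
  facet normal 0.0000 0.6021 0.7984
    outer loop
      vertex 0.0 0.0 18.4
      vertex 18.5 0.0 18.4
      vertex 18.5 24.4 0.0
    endloop
  endfacet
  facet normal 0.0000 0.6021 0.7984
    outer loop
      vertex 0.0 0.0 18.4
      vertex 18.5 24.4 0.0
      vertex 0.0 24.4 0.0
    endloop
  endfacet
  facet normal -1.0000 0.0000 0.0000
    outer loop
      vertex 0.0 0.0 18.4
      vertex 0.0 24.4 0.0
      vertex 0.0 0.0 0.0
    endloop
  endfacet
  facet normal 1.0000 0.0000 0.0000
    outer loop
      vertex 18.5 0.0 0.0
      vertex 18.5 24.4 0.0
      vertex 18.5 0.0 18.4
    endloop
  endfacet
endsolid part

The G0 Z moves step by Δz≈3.7 mm. The G1 loops shrink linearly with z, so the solid tapers from its base footprint up to z≈18.4. Closing with a flat bottom cap and the tapered top and triangulating gives 8 facets — a wedge (ramp): 18.5 × 24.4 mm base, rising to 18.4 mm along the y=0 edge and sloping linearly to z=0 at y=24.4.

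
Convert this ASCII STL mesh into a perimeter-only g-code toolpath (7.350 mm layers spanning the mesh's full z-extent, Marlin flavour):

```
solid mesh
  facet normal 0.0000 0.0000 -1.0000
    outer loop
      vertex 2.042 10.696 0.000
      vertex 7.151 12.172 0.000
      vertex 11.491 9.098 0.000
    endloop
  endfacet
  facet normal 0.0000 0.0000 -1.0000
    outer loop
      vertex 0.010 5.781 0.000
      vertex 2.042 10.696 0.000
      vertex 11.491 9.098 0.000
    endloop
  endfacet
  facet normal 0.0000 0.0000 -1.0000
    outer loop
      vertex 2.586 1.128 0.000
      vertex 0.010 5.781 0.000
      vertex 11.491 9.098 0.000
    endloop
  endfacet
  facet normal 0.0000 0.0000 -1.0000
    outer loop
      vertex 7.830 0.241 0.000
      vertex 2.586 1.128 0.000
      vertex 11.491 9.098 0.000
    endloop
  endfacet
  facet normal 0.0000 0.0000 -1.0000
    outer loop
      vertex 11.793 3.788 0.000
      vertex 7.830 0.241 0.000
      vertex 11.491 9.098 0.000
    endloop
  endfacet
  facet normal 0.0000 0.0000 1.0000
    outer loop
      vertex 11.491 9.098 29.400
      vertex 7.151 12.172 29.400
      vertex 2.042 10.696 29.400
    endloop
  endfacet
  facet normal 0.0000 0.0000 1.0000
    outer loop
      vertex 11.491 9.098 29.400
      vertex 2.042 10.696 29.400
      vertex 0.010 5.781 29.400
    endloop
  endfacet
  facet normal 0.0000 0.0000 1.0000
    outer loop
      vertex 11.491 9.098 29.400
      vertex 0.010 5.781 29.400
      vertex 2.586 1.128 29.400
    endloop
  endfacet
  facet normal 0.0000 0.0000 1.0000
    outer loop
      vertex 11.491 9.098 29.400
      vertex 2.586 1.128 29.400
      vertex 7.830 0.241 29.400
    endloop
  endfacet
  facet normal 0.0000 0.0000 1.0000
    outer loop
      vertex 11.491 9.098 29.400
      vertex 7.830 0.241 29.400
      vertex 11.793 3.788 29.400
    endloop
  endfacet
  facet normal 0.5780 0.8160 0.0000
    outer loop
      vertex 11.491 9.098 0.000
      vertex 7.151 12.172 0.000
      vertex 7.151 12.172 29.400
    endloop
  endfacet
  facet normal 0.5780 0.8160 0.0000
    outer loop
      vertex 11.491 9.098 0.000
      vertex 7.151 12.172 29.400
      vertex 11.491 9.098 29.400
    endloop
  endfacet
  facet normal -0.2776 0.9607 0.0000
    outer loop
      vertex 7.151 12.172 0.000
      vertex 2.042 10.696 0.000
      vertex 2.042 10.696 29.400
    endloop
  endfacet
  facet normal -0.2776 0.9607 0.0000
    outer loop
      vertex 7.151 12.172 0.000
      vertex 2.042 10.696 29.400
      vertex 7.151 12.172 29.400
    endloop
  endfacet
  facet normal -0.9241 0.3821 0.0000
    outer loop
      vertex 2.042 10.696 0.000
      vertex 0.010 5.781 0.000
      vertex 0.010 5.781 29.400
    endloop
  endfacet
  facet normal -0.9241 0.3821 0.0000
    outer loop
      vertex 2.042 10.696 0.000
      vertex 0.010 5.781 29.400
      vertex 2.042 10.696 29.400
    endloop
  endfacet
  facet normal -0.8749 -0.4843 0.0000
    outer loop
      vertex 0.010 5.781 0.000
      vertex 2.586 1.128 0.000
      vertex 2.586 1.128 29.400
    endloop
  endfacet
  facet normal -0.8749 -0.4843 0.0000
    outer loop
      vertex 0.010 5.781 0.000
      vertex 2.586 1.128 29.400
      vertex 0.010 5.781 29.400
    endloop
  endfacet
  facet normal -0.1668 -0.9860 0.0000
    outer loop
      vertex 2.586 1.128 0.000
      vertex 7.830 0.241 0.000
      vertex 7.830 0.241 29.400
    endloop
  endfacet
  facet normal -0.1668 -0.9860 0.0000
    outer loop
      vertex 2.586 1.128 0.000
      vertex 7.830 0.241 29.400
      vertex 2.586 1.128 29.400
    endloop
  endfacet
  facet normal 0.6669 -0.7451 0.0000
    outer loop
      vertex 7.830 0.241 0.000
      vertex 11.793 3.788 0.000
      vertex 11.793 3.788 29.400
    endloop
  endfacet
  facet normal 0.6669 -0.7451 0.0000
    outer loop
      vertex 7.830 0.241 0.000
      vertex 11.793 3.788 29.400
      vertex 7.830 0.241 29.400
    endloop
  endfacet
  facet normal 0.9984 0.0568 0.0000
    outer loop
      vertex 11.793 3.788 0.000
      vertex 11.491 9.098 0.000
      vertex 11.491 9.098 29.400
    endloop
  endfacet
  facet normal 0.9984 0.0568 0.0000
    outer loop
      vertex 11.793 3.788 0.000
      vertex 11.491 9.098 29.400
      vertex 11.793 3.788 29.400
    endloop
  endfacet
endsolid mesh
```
; perimeter-only toolpath
G21 ; units = mm
G90 ; absolute positioning
G28 ; home
; layer 1
G0 Z7.350
G0 X11.491 Y9.098
G1 X7.151 Y12.172
G1 X2.042 Y10.696
G1 X0.010 Y5.781
G1 X2.586 Y1.128
G1 X7.830 Y0.241
G1 X11.793 Y3.788
G1 X11.491 Y9.098
; layer 2
G0 Z14.700
G0 X11.491 Y9.098
G1 X7.151 Y12.172
G1 X2.042 Y10.696
G1 X0.010 Y5.781
G1 X2.586 Y1.128
G1 X7.830 Y0.241
G1 X11.793 Y3.788
G1 X11.491 Y9.098
; layer 3
G0 Z22.050
G0 X11.491 Y9.098
G1 X7.151 Y12.172
G1 X2.042 Y10.696
G1 X0.010 Y5.781
G1 X2.586 Y1.128
G1 X7.830 Y0.241
G1 X11.793 Y3.788
G1 X11.491 Y9.098
; layer 4
G0 Z29.400
G0 X11.491 Y9.098
G1 X7.151 Y12.172
G1 X2.042 Y10.696
G1 X0.010 Y5.781
G1 X2.586 Y1.128
G1 X7.830 Y0.241
G1 X11.793 Y3.788
G1 X11.491 Y9.098
M2 ; end

The solid is a regular 7-sided prism (a cylinder approximated with 7 flat sides), circumscribed radius ≈ 6.13 mm, height ≈ 29.4 mm. Slicing at Δz = 7.350 mm — 4 equal slices spanning the solid's height, so layer i sits at z = i·h/4 — gives 4 non-empty perimeters. Each is a 7-segment closed polygon; G0 lifts to the layer z and rapids to the start vertex, then G1 traces the edges.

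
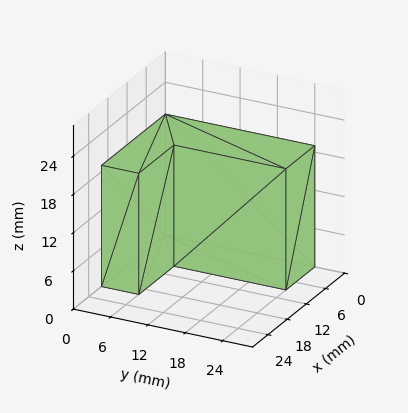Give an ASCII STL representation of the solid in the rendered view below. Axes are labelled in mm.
Reading the render: the shape is an L-shaped prism: outer 20 × 24 mm, arm thicknesses ≈ 6 mm (horizontal) and 9 mm (vertical), extruded 19 mm in z (dimensions read to the nearest mm from the axis ticks). For the STL, each face is triangulated and given an outward normal.

solid part
  facet normal 0.0000 0.0000 -1.0000
    outer loop
      vertex 20.00 6.00 0.00
      vertex 20.00 0.00 0.00
      vertex 0.00 0.00 0.00
    endloop
  endfacet
  facet normal 0.0000 0.0000 -1.0000
    outer loop
      vertex 9.00 6.00 0.00
      vertex 20.00 6.00 0.00
      vertex 0.00 0.00 0.00
    endloop
  endfacet
  facet normal 0.0000 0.0000 -1.0000
    outer loop
      vertex 9.00 24.00 0.00
      vertex 9.00 6.00 0.00
      vertex 0.00 0.00 0.00
    endloop
  endfacet
  facet normal 0.0000 0.0000 -1.0000
    outer loop
      vertex 0.00 24.00 0.00
      vertex 9.00 24.00 0.00
      vertex 0.00 0.00 0.00
    endloop
  endfacet
  facet normal 0.0000 0.0000 1.0000
    outer loop
      vertex 0.00 0.00 19.00
      vertex 20.00 0.00 19.00
      vertex 20.00 6.00 19.00
    endloop
  endfacet
  facet normal 0.0000 0.0000 1.0000
    outer loop
      vertex 0.00 0.00 19.00
      vertex 20.00 6.00 19.00
      vertex 9.00 6.00 19.00
    endloop
  endfacet
  facet normal 0.0000 0.0000 1.0000
    outer loop
      vertex 0.00 0.00 19.00
      vertex 9.00 6.00 19.00
      vertex 9.00 24.00 19.00
    endloop
  endfacet
  facet normal 0.0000 0.0000 1.0000
    outer loop
      vertex 0.00 0.00 19.00
      vertex 9.00 24.00 19.00
      vertex 0.00 24.00 19.00
    endloop
  endfacet
  facet normal 0.0000 -1.0000 0.0000
    outer loop
      vertex 0.00 0.00 0.00
      vertex 20.00 0.00 0.00
      vertex 20.00 0.00 19.00
    endloop
  endfacet
  facet normal 0.0000 -1.0000 0.0000
    outer loop
      vertex 0.00 0.00 0.00
      vertex 20.00 0.00 19.00
      vertex 0.00 0.00 19.00
    endloop
  endfacet
  facet normal 1.0000 0.0000 0.0000
    outer loop
      vertex 20.00 0.00 0.00
      vertex 20.00 6.00 0.00
      vertex 20.00 6.00 19.00
    endloop
  endfacet
  facet normal 1.0000 0.0000 0.0000
    outer loop
      vertex 20.00 0.00 0.00
      vertex 20.00 6.00 19.00
      vertex 20.00 0.00 19.00
    endloop
  endfacet
  facet normal 0.0000 1.0000 0.0000
    outer loop
      vertex 20.00 6.00 0.00
      vertex 9.00 6.00 0.00
      vertex 9.00 6.00 19.00
    endloop
  endfacet
  facet normal 0.0000 1.0000 0.0000
    outer loop
      vertex 20.00 6.00 0.00
      vertex 9.00 6.00 19.00
      vertex 20.00 6.00 19.00
    endloop
  endfacet
  facet normal 1.0000 0.0000 0.0000
    outer loop
      vertex 9.00 6.00 0.00
      vertex 9.00 24.00 0.00
      vertex 9.00 24.00 19.00
    endloop
  endfacet
  facet normal 1.0000 0.0000 0.0000
    outer loop
      vertex 9.00 6.00 0.00
      vertex 9.00 24.00 19.00
      vertex 9.00 6.00 19.00
    endloop
  endfacet
  facet normal 0.0000 1.0000 0.0000
    outer loop
      vertex 9.00 24.00 0.00
      vertex 0.00 24.00 0.00
      vertex 0.00 24.00 19.00
    endloop
  endfacet
  facet normal 0.0000 1.0000 0.0000
    outer loop
      vertex 9.00 24.00 0.00
      vertex 0.00 24.00 19.00
      vertex 9.00 24.00 19.00
    endloop
  endfacet
  facet normal -1.0000 0.0000 0.0000
    outer loop
      vertex 0.00 24.00 0.00
      vertex 0.00 0.00 0.00
      vertex 0.00 0.00 19.00
    endloop
  endfacet
  facet normal -1.0000 0.0000 0.0000
    outer loop
      vertex 0.00 24.00 0.00
      vertex 0.00 0.00 19.00
      vertex 0.00 24.00 19.00
    endloop
  endfacet
endsolid part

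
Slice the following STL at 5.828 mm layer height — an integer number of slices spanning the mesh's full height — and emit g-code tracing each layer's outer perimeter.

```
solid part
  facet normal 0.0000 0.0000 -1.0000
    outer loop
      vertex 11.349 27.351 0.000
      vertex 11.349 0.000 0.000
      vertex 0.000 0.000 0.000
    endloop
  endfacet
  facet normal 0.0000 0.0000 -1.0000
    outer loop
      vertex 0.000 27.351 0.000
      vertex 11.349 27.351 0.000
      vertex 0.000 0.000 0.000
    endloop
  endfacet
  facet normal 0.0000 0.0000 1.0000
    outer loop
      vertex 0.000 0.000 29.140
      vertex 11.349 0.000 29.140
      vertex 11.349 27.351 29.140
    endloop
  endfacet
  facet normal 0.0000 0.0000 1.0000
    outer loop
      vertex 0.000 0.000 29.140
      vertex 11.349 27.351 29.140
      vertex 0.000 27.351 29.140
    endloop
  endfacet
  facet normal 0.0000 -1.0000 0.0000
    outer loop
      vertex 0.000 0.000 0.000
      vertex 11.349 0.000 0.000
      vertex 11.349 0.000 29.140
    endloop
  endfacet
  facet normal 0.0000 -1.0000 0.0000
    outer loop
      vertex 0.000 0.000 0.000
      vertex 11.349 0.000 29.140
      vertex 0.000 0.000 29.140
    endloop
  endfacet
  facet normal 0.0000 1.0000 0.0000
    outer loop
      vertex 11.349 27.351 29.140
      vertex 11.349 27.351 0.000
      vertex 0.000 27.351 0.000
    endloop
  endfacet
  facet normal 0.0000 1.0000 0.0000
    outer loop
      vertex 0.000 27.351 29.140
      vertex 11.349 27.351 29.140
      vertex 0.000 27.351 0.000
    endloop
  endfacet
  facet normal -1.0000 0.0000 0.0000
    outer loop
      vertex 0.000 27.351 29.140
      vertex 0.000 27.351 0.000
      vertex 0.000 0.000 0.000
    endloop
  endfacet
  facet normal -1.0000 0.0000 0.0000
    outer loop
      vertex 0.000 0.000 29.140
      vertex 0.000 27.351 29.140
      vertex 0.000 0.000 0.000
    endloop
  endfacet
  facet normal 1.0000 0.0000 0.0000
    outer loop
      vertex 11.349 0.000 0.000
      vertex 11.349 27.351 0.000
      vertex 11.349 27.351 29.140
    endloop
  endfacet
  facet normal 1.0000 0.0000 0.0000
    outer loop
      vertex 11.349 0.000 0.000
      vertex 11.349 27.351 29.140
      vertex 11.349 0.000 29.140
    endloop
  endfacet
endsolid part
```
; perimeter-only toolpath
G21 ; units = mm
G90 ; absolute positioning
G28 ; home
; layer 1
G0 Z5.828
G0 X0.000 Y0.000
G1 X11.349 Y0.000
G1 X11.349 Y27.351
G1 X0.000 Y27.351
G1 X0.000 Y0.000
; layer 2
G0 Z11.656
G0 X0.000 Y0.000
G1 X11.349 Y0.000
G1 X11.349 Y27.351
G1 X0.000 Y27.351
G1 X0.000 Y0.000
; layer 3
G0 Z17.484
G0 X0.000 Y0.000
G1 X11.349 Y0.000
G1 X11.349 Y27.351
G1 X0.000 Y27.351
G1 X0.000 Y0.000
; layer 4
G0 Z23.312
G0 X0.000 Y0.000
G1 X11.349 Y0.000
G1 X11.349 Y27.351
G1 X0.000 Y27.351
G1 X0.000 Y0.000
; layer 5
G0 Z29.140
G0 X0.000 Y0.000
G1 X11.349 Y0.000
G1 X11.349 Y27.351
G1 X0.000 Y27.351
G1 X0.000 Y0.000
M2 ; end

The solid is a rectangular box, roughly 11.3 × 27.4 mm footprint and 29.1 mm tall. Slicing at Δz = 5.828 mm — 5 equal slices spanning the solid's height, so layer i sits at z = i·h/5 — gives 5 non-empty perimeters. Each is a 4-segment closed polygon; G0 lifts to the layer z and rapids to the start vertex, then G1 traces the edges.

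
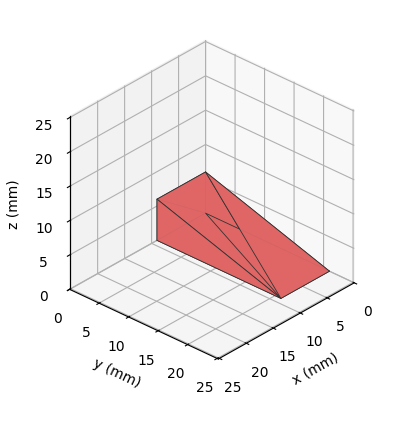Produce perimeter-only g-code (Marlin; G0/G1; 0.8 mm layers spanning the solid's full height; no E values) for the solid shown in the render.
Reading the render: the shape is a wedge (ramp): 9 × 21 mm base, rising to 6 mm along the y=0 edge and sloping linearly to z=0 at y=21 (dimensions read to the nearest mm from the axis ticks). For the g-code, the solid's height is divided into equal slices at the stated Δz and each level perimeter traced with G1 moves after a G0 lift.

; perimeter-only toolpath
G21 ; units = mm
G90 ; absolute positioning
G28 ; home
; layer 1
G0 Z0.8
G0 X0.0 Y0.0
G1 X9.0 Y0.0
G1 X9.0 Y18.4
G1 X0.0 Y18.4
G1 X0.0 Y0.0
; layer 2
G0 Z1.5
G0 X0.0 Y0.0
G1 X9.0 Y0.0
G1 X9.0 Y15.8
G1 X0.0 Y15.8
G1 X0.0 Y0.0
; layer 3
G0 Z2.2
G0 X0.0 Y0.0
G1 X9.0 Y0.0
G1 X9.0 Y13.1
G1 X0.0 Y13.1
G1 X0.0 Y0.0
; layer 4
G0 Z3.0
G0 X0.0 Y0.0
G1 X9.0 Y0.0
G1 X9.0 Y10.5
G1 X0.0 Y10.5
G1 X0.0 Y0.0
; layer 5
G0 Z3.8
G0 X0.0 Y0.0
G1 X9.0 Y0.0
G1 X9.0 Y7.9
G1 X0.0 Y7.9
G1 X0.0 Y0.0
; layer 6
G0 Z4.5
G0 X0.0 Y0.0
G1 X9.0 Y0.0
G1 X9.0 Y5.2
G1 X0.0 Y5.2
G1 X0.0 Y0.0
; layer 7
G0 Z5.2
G0 X0.0 Y0.0
G1 X9.0 Y0.0
G1 X9.0 Y2.6
G1 X0.0 Y2.6
G1 X0.0 Y0.0
M2 ; end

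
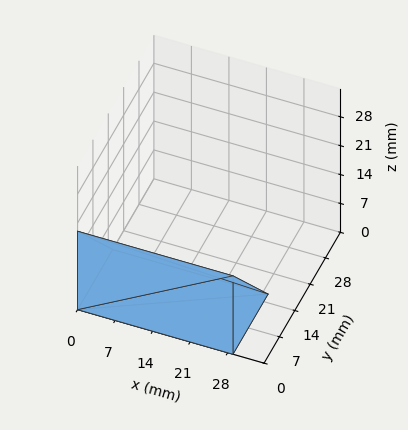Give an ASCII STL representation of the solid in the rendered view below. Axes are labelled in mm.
Reading the render: the shape is a wedge (ramp): 29 × 16 mm base, rising to 19 mm along the y=0 edge and sloping linearly to z=0 at y=16 (dimensions read to the nearest mm from the axis ticks). For the STL, each face is triangulated and given an outward normal.

solid part
  facet normal 0.0000 0.0000 -1.0000
    outer loop
      vertex 29.000 16.000 0.000
      vertex 29.000 0.000 0.000
      vertex 0.000 0.000 0.000
    endloop
  endfacet
  facet normal 0.0000 0.0000 -1.0000
    outer loop
      vertex 0.000 16.000 0.000
      vertex 29.000 16.000 0.000
      vertex 0.000 0.000 0.000
    endloop
  endfacet
  facet normal 0.0000 -1.0000 0.0000
    outer loop
      vertex 0.000 0.000 0.000
      vertex 29.000 0.000 0.000
      vertex 29.000 0.000 19.000
    endloop
  endfacet
  facet normal 0.0000 -1.0000 0.0000
    outer loop
      vertex 0.000 0.000 0.000
      vertex 29.000 0.000 19.000
      vertex 0.000 0.000 19.000
    endloop
  endfacet
  facet normal 0.0000 0.7649 0.6441
    outer loop
      vertex 0.000 0.000 19.000
      vertex 29.000 0.000 19.000
      vertex 29.000 16.000 0.000
    endloop
  endfacet
  facet normal 0.0000 0.7649 0.6441
    outer loop
      vertex 0.000 0.000 19.000
      vertex 29.000 16.000 0.000
      vertex 0.000 16.000 0.000
    endloop
  endfacet
  facet normal -1.0000 0.0000 0.0000
    outer loop
      vertex 0.000 0.000 19.000
      vertex 0.000 16.000 0.000
      vertex 0.000 0.000 0.000
    endloop
  endfacet
  facet normal 1.0000 0.0000 0.0000
    outer loop
      vertex 29.000 0.000 0.000
      vertex 29.000 16.000 0.000
      vertex 29.000 0.000 19.000
    endloop
  endfacet
endsolid part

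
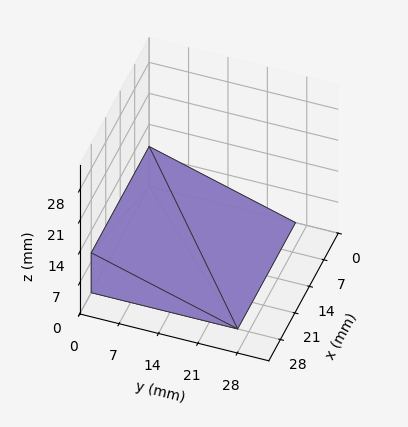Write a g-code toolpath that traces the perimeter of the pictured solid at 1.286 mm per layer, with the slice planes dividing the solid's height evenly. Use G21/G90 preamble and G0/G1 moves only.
Reading the render: the shape is a wedge (ramp): 28 × 26 mm base, rising to 9 mm along the y=0 edge and sloping linearly to z=0 at y=26 (dimensions read to the nearest mm from the axis ticks). For the g-code, the solid's height is divided into equal slices at the stated Δz and each level perimeter traced with G1 moves after a G0 lift.

; perimeter-only toolpath
G21 ; units = mm
G90 ; absolute positioning
G28 ; home
; layer 1
G0 Z1.286
G0 X0.000 Y0.000
G1 X28.000 Y0.000
G1 X28.000 Y22.286
G1 X0.000 Y22.286
G1 X0.000 Y0.000
; layer 2
G0 Z2.571
G0 X0.000 Y0.000
G1 X28.000 Y0.000
G1 X28.000 Y18.571
G1 X0.000 Y18.571
G1 X0.000 Y0.000
; layer 3
G0 Z3.857
G0 X0.000 Y0.000
G1 X28.000 Y0.000
G1 X28.000 Y14.857
G1 X0.000 Y14.857
G1 X0.000 Y0.000
; layer 4
G0 Z5.143
G0 X0.000 Y0.000
G1 X28.000 Y0.000
G1 X28.000 Y11.143
G1 X0.000 Y11.143
G1 X0.000 Y0.000
; layer 5
G0 Z6.429
G0 X0.000 Y0.000
G1 X28.000 Y0.000
G1 X28.000 Y7.429
G1 X0.000 Y7.429
G1 X0.000 Y0.000
; layer 6
G0 Z7.714
G0 X0.000 Y0.000
G1 X28.000 Y0.000
G1 X28.000 Y3.714
G1 X0.000 Y3.714
G1 X0.000 Y0.000
M2 ; end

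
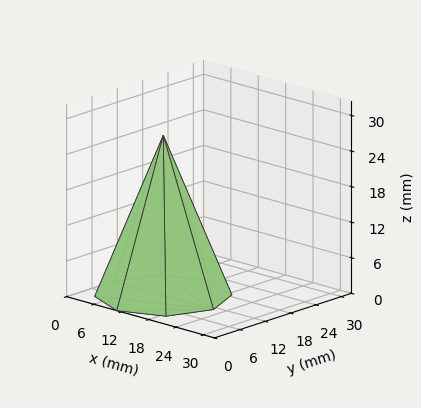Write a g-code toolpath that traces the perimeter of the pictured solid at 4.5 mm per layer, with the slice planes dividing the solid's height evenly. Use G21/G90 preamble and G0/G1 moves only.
Reading the render: the shape is a regular 8-sided pyramid, base circumscribed radius ≈ 11 mm, apex at z ≈ 27 mm (dimensions read to the nearest mm from the axis ticks). For the g-code, the solid's height is divided into equal slices at the stated Δz and each level perimeter traced with G1 moves after a G0 lift.

; perimeter-only toolpath
G21 ; units = mm
G90 ; absolute positioning
G28 ; home
; layer 1
G0 Z4.5
G0 X20.2 Y11.0
G1 X17.5 Y17.5
G1 X11.0 Y20.2
G1 X4.5 Y17.5
G1 X1.8 Y11.0
G1 X4.5 Y4.5
G1 X11.0 Y1.8
G1 X17.5 Y4.5
G1 X20.2 Y11.0
; layer 2
G0 Z9.0
G0 X18.3 Y11.0
G1 X16.2 Y16.2
G1 X11.0 Y18.3
G1 X5.8 Y16.2
G1 X3.7 Y11.0
G1 X5.8 Y5.8
G1 X11.0 Y3.7
G1 X16.2 Y5.8
G1 X18.3 Y11.0
; layer 3
G0 Z13.5
G0 X16.5 Y11.0
G1 X14.9 Y14.9
G1 X11.0 Y16.5
G1 X7.1 Y14.9
G1 X5.5 Y11.0
G1 X7.1 Y7.1
G1 X11.0 Y5.5
G1 X14.9 Y7.1
G1 X16.5 Y11.0
; layer 4
G0 Z18.0
G0 X14.7 Y11.0
G1 X13.6 Y13.6
G1 X11.0 Y14.7
G1 X8.4 Y13.6
G1 X7.3 Y11.0
G1 X8.4 Y8.4
G1 X11.0 Y7.3
G1 X13.6 Y8.4
G1 X14.7 Y11.0
; layer 5
G0 Z22.5
G0 X12.8 Y11.0
G1 X12.3 Y12.3
G1 X11.0 Y12.8
G1 X9.7 Y12.3
G1 X9.2 Y11.0
G1 X9.7 Y9.7
G1 X11.0 Y9.2
G1 X12.3 Y9.7
G1 X12.8 Y11.0
M2 ; end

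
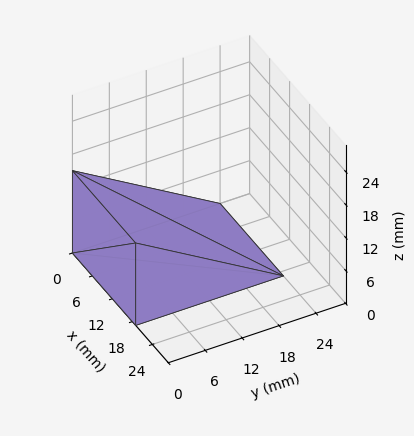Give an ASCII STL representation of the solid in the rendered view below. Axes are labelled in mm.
Reading the render: the shape is a wedge (ramp): 19 × 24 mm base, rising to 15 mm along the y=0 edge and sloping linearly to z=0 at y=24 (dimensions read to the nearest mm from the axis ticks). For the STL, each face is triangulated and given an outward normal.

solid part
  facet normal 0.0000 0.0000 -1.0000
    outer loop
      vertex 19.0 24.0 0.0
      vertex 19.0 0.0 0.0
      vertex 0.0 0.0 0.0
    endloop
  endfacet
  facet normal 0.0000 0.0000 -1.0000
    outer loop
      vertex 0.0 24.0 0.0
      vertex 19.0 24.0 0.0
      vertex 0.0 0.0 0.0
    endloop
  endfacet
  facet normal 0.0000 -1.0000 0.0000
    outer loop
      vertex 0.0 0.0 0.0
      vertex 19.0 0.0 0.0
      vertex 19.0 0.0 15.0
    endloop
  endfacet
  facet normal 0.0000 -1.0000 0.0000
    outer loop
      vertex 0.0 0.0 0.0
      vertex 19.0 0.0 15.0
      vertex 0.0 0.0 15.0
    endloop
  endfacet
  facet normal 0.0000 0.5300 0.8480
    outer loop
      vertex 0.0 0.0 15.0
      vertex 19.0 0.0 15.0
      vertex 19.0 24.0 0.0
    endloop
  endfacet
  facet normal 0.0000 0.5300 0.8480
    outer loop
      vertex 0.0 0.0 15.0
      vertex 19.0 24.0 0.0
      vertex 0.0 24.0 0.0
    endloop
  endfacet
  facet normal -1.0000 0.0000 0.0000
    outer loop
      vertex 0.0 0.0 15.0
      vertex 0.0 24.0 0.0
      vertex 0.0 0.0 0.0
    endloop
  endfacet
  facet normal 1.0000 0.0000 0.0000
    outer loop
      vertex 19.0 0.0 0.0
      vertex 19.0 24.0 0.0
      vertex 19.0 0.0 15.0
    endloop
  endfacet
endsolid part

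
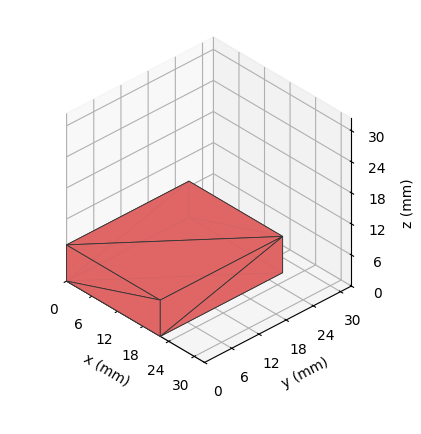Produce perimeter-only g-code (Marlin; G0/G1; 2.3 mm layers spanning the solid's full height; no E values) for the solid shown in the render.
Reading the render: the shape is a rectangular box, roughly 22 × 27 mm footprint and 7 mm tall (dimensions read to the nearest mm from the axis ticks). For the g-code, the solid's height is divided into equal slices at the stated Δz and each level perimeter traced with G1 moves after a G0 lift.

; perimeter-only toolpath
G21 ; units = mm
G90 ; absolute positioning
G28 ; home
; layer 1
G0 Z2.3
G0 X0.0 Y0.0
G1 X22.0 Y0.0
G1 X22.0 Y27.0
G1 X0.0 Y27.0
G1 X0.0 Y0.0
; layer 2
G0 Z4.7
G0 X0.0 Y0.0
G1 X22.0 Y0.0
G1 X22.0 Y27.0
G1 X0.0 Y27.0
G1 X0.0 Y0.0
; layer 3
G0 Z7.0
G0 X0.0 Y0.0
G1 X22.0 Y0.0
G1 X22.0 Y27.0
G1 X0.0 Y27.0
G1 X0.0 Y0.0
M2 ; end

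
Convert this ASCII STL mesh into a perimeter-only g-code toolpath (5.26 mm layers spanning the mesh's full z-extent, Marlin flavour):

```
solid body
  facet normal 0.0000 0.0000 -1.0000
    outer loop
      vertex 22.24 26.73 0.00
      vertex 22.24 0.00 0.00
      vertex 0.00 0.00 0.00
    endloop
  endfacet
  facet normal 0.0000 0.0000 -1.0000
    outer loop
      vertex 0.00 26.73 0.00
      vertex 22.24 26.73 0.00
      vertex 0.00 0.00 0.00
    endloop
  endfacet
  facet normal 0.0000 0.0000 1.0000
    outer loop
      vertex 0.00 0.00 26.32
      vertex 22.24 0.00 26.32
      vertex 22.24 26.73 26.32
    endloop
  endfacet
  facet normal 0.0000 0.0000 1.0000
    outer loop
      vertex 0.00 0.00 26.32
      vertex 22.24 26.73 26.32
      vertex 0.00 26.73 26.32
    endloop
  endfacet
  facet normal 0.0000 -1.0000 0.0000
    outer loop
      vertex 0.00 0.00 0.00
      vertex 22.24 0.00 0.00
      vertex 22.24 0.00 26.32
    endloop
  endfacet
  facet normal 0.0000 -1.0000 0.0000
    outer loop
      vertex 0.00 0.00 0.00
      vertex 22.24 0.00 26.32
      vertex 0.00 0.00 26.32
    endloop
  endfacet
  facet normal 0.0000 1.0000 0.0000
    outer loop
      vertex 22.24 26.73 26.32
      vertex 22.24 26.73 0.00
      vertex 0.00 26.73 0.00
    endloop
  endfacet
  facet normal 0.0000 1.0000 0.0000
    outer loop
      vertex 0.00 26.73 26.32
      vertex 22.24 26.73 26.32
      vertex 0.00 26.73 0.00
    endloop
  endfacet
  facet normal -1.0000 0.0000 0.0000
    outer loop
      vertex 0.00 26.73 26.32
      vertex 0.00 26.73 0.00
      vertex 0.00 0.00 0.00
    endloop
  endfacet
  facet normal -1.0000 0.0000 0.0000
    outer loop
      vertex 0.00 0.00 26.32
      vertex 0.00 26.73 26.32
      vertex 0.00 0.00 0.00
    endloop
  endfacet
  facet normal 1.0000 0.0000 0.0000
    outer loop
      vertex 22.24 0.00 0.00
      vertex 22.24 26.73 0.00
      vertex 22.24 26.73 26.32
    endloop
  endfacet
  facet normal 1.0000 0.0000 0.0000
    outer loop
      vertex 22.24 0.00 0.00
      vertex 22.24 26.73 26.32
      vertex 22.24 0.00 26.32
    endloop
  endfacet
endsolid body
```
; perimeter-only toolpath
G21 ; units = mm
G90 ; absolute positioning
G28 ; home
; layer 1
G0 Z5.26
G0 X0.00 Y0.00
G1 X22.24 Y0.00
G1 X22.24 Y26.73
G1 X0.00 Y26.73
G1 X0.00 Y0.00
; layer 2
G0 Z10.53
G0 X0.00 Y0.00
G1 X22.24 Y0.00
G1 X22.24 Y26.73
G1 X0.00 Y26.73
G1 X0.00 Y0.00
; layer 3
G0 Z15.79
G0 X0.00 Y0.00
G1 X22.24 Y0.00
G1 X22.24 Y26.73
G1 X0.00 Y26.73
G1 X0.00 Y0.00
; layer 4
G0 Z21.06
G0 X0.00 Y0.00
G1 X22.24 Y0.00
G1 X22.24 Y26.73
G1 X0.00 Y26.73
G1 X0.00 Y0.00
; layer 5
G0 Z26.32
G0 X0.00 Y0.00
G1 X22.24 Y0.00
G1 X22.24 Y26.73
G1 X0.00 Y26.73
G1 X0.00 Y0.00
M2 ; end

The solid is a rectangular box, roughly 22.2 × 26.7 mm footprint and 26.3 mm tall. Slicing at Δz = 5.26 mm — 5 equal slices spanning the solid's height, so layer i sits at z = i·h/5 — gives 5 non-empty perimeters. Each is a 4-segment closed polygon; G0 lifts to the layer z and rapids to the start vertex, then G1 traces the edges.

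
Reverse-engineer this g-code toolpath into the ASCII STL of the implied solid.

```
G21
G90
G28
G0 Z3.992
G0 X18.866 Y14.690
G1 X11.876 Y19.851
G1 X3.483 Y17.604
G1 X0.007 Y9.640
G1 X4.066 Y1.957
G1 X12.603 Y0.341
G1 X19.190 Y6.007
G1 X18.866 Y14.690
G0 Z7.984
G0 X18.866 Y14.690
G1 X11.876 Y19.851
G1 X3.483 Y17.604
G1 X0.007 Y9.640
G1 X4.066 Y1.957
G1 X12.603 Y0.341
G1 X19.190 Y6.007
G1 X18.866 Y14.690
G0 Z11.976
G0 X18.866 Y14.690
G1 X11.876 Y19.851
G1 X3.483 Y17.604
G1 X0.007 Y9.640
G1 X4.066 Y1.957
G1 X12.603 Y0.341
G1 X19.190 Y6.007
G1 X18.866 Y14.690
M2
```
solid part
  facet normal 0.0000 0.0000 -1.0000
    outer loop
      vertex 3.483 17.604 0.000
      vertex 11.876 19.851 0.000
      vertex 18.866 14.690 0.000
    endloop
  endfacet
  facet normal 0.0000 0.0000 -1.0000
    outer loop
      vertex 0.007 9.640 0.000
      vertex 3.483 17.604 0.000
      vertex 18.866 14.690 0.000
    endloop
  endfacet
  facet normal 0.0000 0.0000 -1.0000
    outer loop
      vertex 4.066 1.957 0.000
      vertex 0.007 9.640 0.000
      vertex 18.866 14.690 0.000
    endloop
  endfacet
  facet normal 0.0000 0.0000 -1.0000
    outer loop
      vertex 12.603 0.341 0.000
      vertex 4.066 1.957 0.000
      vertex 18.866 14.690 0.000
    endloop
  endfacet
  facet normal 0.0000 0.0000 -1.0000
    outer loop
      vertex 19.190 6.007 0.000
      vertex 12.603 0.341 0.000
      vertex 18.866 14.690 0.000
    endloop
  endfacet
  facet normal 0.0000 0.0000 1.0000
    outer loop
      vertex 18.866 14.690 11.976
      vertex 11.876 19.851 11.976
      vertex 3.483 17.604 11.976
    endloop
  endfacet
  facet normal 0.0000 0.0000 1.0000
    outer loop
      vertex 18.866 14.690 11.976
      vertex 3.483 17.604 11.976
      vertex 0.007 9.640 11.976
    endloop
  endfacet
  facet normal 0.0000 0.0000 1.0000
    outer loop
      vertex 18.866 14.690 11.976
      vertex 0.007 9.640 11.976
      vertex 4.066 1.957 11.976
    endloop
  endfacet
  facet normal 0.0000 0.0000 1.0000
    outer loop
      vertex 18.866 14.690 11.976
      vertex 4.066 1.957 11.976
      vertex 12.603 0.341 11.976
    endloop
  endfacet
  facet normal 0.0000 0.0000 1.0000
    outer loop
      vertex 18.866 14.690 11.976
      vertex 12.603 0.341 11.976
      vertex 19.190 6.007 11.976
    endloop
  endfacet
  facet normal 0.5940 0.8045 0.0000
    outer loop
      vertex 18.866 14.690 0.000
      vertex 11.876 19.851 0.000
      vertex 11.876 19.851 11.976
    endloop
  endfacet
  facet normal 0.5940 0.8045 0.0000
    outer loop
      vertex 18.866 14.690 0.000
      vertex 11.876 19.851 11.976
      vertex 18.866 14.690 11.976
    endloop
  endfacet
  facet normal -0.2586 0.9660 0.0000
    outer loop
      vertex 11.876 19.851 0.000
      vertex 3.483 17.604 0.000
      vertex 3.483 17.604 11.976
    endloop
  endfacet
  facet normal -0.2586 0.9660 0.0000
    outer loop
      vertex 11.876 19.851 0.000
      vertex 3.483 17.604 11.976
      vertex 11.876 19.851 11.976
    endloop
  endfacet
  facet normal -0.9165 0.4000 0.0000
    outer loop
      vertex 3.483 17.604 0.000
      vertex 0.007 9.640 0.000
      vertex 0.007 9.640 11.976
    endloop
  endfacet
  facet normal -0.9165 0.4000 0.0000
    outer loop
      vertex 3.483 17.604 0.000
      vertex 0.007 9.640 11.976
      vertex 3.483 17.604 11.976
    endloop
  endfacet
  facet normal -0.8842 -0.4671 0.0000
    outer loop
      vertex 0.007 9.640 0.000
      vertex 4.066 1.957 0.000
      vertex 4.066 1.957 11.976
    endloop
  endfacet
  facet normal -0.8842 -0.4671 0.0000
    outer loop
      vertex 0.007 9.640 0.000
      vertex 4.066 1.957 11.976
      vertex 0.007 9.640 11.976
    endloop
  endfacet
  facet normal -0.1860 -0.9826 0.0000
    outer loop
      vertex 4.066 1.957 0.000
      vertex 12.603 0.341 0.000
      vertex 12.603 0.341 11.976
    endloop
  endfacet
  facet normal -0.1860 -0.9826 0.0000
    outer loop
      vertex 4.066 1.957 0.000
      vertex 12.603 0.341 11.976
      vertex 4.066 1.957 11.976
    endloop
  endfacet
  facet normal 0.6521 -0.7581 0.0000
    outer loop
      vertex 12.603 0.341 0.000
      vertex 19.190 6.007 0.000
      vertex 19.190 6.007 11.976
    endloop
  endfacet
  facet normal 0.6521 -0.7581 0.0000
    outer loop
      vertex 12.603 0.341 0.000
      vertex 19.190 6.007 11.976
      vertex 12.603 0.341 11.976
    endloop
  endfacet
  facet normal 0.9993 0.0373 0.0000
    outer loop
      vertex 19.190 6.007 0.000
      vertex 18.866 14.690 0.000
      vertex 18.866 14.690 11.976
    endloop
  endfacet
  facet normal 0.9993 0.0373 0.0000
    outer loop
      vertex 19.190 6.007 0.000
      vertex 18.866 14.690 11.976
      vertex 19.190 6.007 11.976
    endloop
  endfacet
endsolid part

The G0 Z moves step by Δz≈3.992 mm. Every layer's G1 loop is the same polygon, so the solid is a straight extrusion of it from z=0 to z≈12. Closing with flat bottom and top caps and triangulating gives 24 facets — a regular 7-sided prism (a cylinder approximated with 7 flat sides), circumscribed radius ≈ 10 mm, height ≈ 12 mm.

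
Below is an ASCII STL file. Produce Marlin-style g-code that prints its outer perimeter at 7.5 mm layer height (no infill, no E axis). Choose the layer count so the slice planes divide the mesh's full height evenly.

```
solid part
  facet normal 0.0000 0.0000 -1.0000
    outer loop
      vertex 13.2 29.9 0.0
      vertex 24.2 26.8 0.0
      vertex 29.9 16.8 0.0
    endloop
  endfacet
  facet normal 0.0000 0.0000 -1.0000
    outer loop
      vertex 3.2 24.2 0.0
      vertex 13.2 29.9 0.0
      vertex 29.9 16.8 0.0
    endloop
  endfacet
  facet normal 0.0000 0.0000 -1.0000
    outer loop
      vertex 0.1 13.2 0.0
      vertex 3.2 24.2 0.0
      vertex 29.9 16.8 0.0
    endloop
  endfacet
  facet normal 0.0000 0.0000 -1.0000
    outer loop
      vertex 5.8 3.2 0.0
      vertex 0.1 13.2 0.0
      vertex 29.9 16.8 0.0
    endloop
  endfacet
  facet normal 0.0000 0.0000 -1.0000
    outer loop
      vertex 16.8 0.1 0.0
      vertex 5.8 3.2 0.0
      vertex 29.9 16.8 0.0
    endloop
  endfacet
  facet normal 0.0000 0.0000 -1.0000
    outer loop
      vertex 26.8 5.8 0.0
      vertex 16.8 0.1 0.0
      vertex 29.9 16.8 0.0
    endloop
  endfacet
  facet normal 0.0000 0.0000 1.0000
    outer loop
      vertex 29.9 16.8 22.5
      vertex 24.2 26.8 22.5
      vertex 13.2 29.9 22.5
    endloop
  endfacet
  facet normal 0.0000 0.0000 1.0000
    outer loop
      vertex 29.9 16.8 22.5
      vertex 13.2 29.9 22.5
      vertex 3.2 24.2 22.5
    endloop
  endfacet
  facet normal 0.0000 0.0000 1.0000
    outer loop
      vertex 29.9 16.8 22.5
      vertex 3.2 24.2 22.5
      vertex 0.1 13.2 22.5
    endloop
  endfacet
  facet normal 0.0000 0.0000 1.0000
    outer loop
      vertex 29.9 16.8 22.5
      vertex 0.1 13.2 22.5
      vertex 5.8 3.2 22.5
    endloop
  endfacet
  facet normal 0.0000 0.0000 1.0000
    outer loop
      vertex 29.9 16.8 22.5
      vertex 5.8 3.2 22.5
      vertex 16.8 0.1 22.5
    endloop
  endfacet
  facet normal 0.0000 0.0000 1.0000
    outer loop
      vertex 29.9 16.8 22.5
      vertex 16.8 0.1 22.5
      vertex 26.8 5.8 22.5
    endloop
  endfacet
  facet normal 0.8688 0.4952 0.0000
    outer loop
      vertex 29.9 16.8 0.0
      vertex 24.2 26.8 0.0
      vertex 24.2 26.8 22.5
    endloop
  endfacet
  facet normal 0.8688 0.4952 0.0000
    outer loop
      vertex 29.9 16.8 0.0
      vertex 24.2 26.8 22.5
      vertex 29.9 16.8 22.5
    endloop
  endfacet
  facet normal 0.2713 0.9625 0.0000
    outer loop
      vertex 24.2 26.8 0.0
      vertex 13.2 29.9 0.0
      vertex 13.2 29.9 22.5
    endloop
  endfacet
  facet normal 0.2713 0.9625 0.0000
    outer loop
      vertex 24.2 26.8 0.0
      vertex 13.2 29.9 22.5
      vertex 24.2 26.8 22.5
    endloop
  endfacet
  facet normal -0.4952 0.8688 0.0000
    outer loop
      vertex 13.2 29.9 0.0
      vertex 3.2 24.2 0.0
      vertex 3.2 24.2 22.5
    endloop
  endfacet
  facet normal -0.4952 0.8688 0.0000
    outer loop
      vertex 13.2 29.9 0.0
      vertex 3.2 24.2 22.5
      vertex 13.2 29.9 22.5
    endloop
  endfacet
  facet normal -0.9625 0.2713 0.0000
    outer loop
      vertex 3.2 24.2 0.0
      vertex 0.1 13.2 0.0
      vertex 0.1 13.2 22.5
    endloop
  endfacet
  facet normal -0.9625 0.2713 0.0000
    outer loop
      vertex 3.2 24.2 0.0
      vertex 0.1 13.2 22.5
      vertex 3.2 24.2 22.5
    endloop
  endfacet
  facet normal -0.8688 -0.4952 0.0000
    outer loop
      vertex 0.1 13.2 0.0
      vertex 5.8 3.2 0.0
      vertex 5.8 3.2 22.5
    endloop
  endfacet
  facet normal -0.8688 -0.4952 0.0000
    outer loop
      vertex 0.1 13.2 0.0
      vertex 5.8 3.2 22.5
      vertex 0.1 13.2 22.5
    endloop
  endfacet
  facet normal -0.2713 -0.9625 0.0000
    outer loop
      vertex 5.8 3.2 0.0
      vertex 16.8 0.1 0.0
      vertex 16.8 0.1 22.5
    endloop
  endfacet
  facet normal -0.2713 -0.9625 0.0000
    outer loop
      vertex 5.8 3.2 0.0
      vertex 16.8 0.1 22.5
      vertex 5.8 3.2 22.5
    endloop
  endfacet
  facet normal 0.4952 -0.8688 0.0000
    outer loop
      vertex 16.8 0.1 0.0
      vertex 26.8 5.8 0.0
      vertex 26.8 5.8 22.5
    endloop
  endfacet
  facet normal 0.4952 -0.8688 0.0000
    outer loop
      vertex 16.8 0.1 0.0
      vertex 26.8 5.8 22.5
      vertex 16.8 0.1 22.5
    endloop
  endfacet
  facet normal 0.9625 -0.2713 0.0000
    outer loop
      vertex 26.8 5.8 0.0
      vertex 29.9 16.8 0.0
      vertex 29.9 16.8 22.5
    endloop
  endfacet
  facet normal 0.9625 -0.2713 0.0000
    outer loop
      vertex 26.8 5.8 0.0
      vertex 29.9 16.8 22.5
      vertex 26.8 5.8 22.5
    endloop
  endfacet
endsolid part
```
; perimeter-only toolpath
G21 ; units = mm
G90 ; absolute positioning
G28 ; home
; layer 1
G0 Z7.5
G0 X29.9 Y16.8
G1 X24.2 Y26.8
G1 X13.2 Y29.9
G1 X3.2 Y24.2
G1 X0.1 Y13.2
G1 X5.8 Y3.2
G1 X16.8 Y0.1
G1 X26.8 Y5.8
G1 X29.9 Y16.8
; layer 2
G0 Z15.0
G0 X29.9 Y16.8
G1 X24.2 Y26.8
G1 X13.2 Y29.9
G1 X3.2 Y24.2
G1 X0.1 Y13.2
G1 X5.8 Y3.2
G1 X16.8 Y0.1
G1 X26.8 Y5.8
G1 X29.9 Y16.8
; layer 3
G0 Z22.5
G0 X29.9 Y16.8
G1 X24.2 Y26.8
G1 X13.2 Y29.9
G1 X3.2 Y24.2
G1 X0.1 Y13.2
G1 X5.8 Y3.2
G1 X16.8 Y0.1
G1 X26.8 Y5.8
G1 X29.9 Y16.8
M2 ; end

The solid is a regular 8-sided prism (a cylinder approximated with 8 flat sides), circumscribed radius ≈ 15 mm, height ≈ 22.5 mm. Slicing at Δz = 7.5 mm — 3 equal slices spanning the solid's height, so layer i sits at z = i·h/3 — gives 3 non-empty perimeters. Each is a 8-segment closed polygon; G0 lifts to the layer z and rapids to the start vertex, then G1 traces the edges.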